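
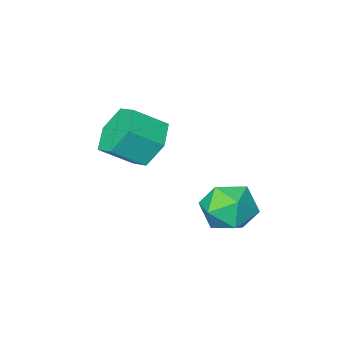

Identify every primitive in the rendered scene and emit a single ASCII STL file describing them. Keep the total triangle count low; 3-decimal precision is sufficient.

solid 
facet normal -0.954 0.204 0.222
outer loop
vertex -2.841 3.22 -0.832
vertex -3.052 2.425 -1.008
vertex -2.825 2.636 -0.226
endloop
endfacet
facet normal -0.509 0.613 0.604
outer loop
vertex -2.841 3.22 -0.832
vertex -2.825 2.636 -0.226
vertex -2.206 3.203 -0.28
endloop
endfacet
facet normal -0.103 0.983 0.149
outer loop
vertex -2.841 3.22 -0.832
vertex -2.206 3.203 -0.28
vertex -2.051 3.343 -1.095
endloop
endfacet
facet normal -0.297 0.804 -0.515
outer loop
vertex -2.841 3.22 -0.832
vertex -2.051 3.343 -1.095
vertex -2.574 2.862 -1.545
endloop
endfacet
facet normal -0.822 0.322 -0.470
outer loop
vertex -2.841 3.22 -0.832
vertex -2.574 2.862 -1.545
vertex -3.052 2.425 -1.008
endloop
endfacet
facet normal -0.082 0.183 0.980
outer loop
vertex -2.206 3.203 -0.28
vertex -2.825 2.636 -0.226
vertex -2.026 2.398 -0.115
endloop
endfacet
facet normal -0.801 -0.478 0.361
outer loop
vertex -2.825 2.636 -0.226
vertex -3.052 2.425 -1.008
vertex -2.549 1.917 -0.565
endloop
endfacet
facet normal -0.588 -0.287 -0.756
outer loop
vertex -3.052 2.425 -1.008
vertex -2.574 2.862 -1.545
vertex -2.394 2.057 -1.38
endloop
endfacet
facet normal 0.262 0.492 -0.830
outer loop
vertex -2.574 2.862 -1.545
vertex -2.051 3.343 -1.095
vertex -1.775 2.624 -1.434
endloop
endfacet
facet normal 0.575 0.781 0.244
outer loop
vertex -2.051 3.343 -1.095
vertex -2.206 3.203 -0.28
vertex -1.548 2.835 -0.652
endloop
endfacet
facet normal 0.297 -0.804 0.515
outer loop
vertex -1.759 2.04 -0.828
vertex -2.026 2.398 -0.115
vertex -2.549 1.917 -0.565
endloop
endfacet
facet normal 0.103 -0.983 -0.149
outer loop
vertex -1.759 2.04 -0.828
vertex -2.549 1.917 -0.565
vertex -2.394 2.057 -1.38
endloop
endfacet
facet normal 0.509 -0.613 -0.604
outer loop
vertex -1.759 2.04 -0.828
vertex -2.394 2.057 -1.38
vertex -1.775 2.624 -1.434
endloop
endfacet
facet normal 0.954 -0.204 -0.222
outer loop
vertex -1.759 2.04 -0.828
vertex -1.775 2.624 -1.434
vertex -1.548 2.835 -0.652
endloop
endfacet
facet normal 0.822 -0.322 0.470
outer loop
vertex -1.759 2.04 -0.828
vertex -1.548 2.835 -0.652
vertex -2.026 2.398 -0.115
endloop
endfacet
facet normal -0.262 -0.492 0.830
outer loop
vertex -2.549 1.917 -0.565
vertex -2.026 2.398 -0.115
vertex -2.825 2.636 -0.226
endloop
endfacet
facet normal -0.575 -0.781 -0.244
outer loop
vertex -2.394 2.057 -1.38
vertex -2.549 1.917 -0.565
vertex -3.052 2.425 -1.008
endloop
endfacet
facet normal 0.082 -0.183 -0.980
outer loop
vertex -1.775 2.624 -1.434
vertex -2.394 2.057 -1.38
vertex -2.574 2.862 -1.545
endloop
endfacet
facet normal 0.801 0.478 -0.361
outer loop
vertex -1.548 2.835 -0.652
vertex -1.775 2.624 -1.434
vertex -2.051 3.343 -1.095
endloop
endfacet
facet normal 0.588 0.287 0.756
outer loop
vertex -2.026 2.398 -0.115
vertex -1.548 2.835 -0.652
vertex -2.206 3.203 -0.28
endloop
endfacet
facet normal -0.777 0.285 -0.561
outer loop
vertex -0.995 -0.016 -0.244
vertex -1.437 0.147 0.451
vertex -0.965 0.748 0.103
endloop
endfacet
facet normal 0.629 0.301 -0.717
outer loop
vertex -0.995 -0.016 -0.244
vertex -0.965 0.748 0.103
vertex -0.141 -0.331 0.373
endloop
endfacet
facet normal 0.629 0.301 -0.717
outer loop
vertex -0.141 -0.331 0.373
vertex -0.965 0.748 0.103
vertex -0.11 0.434 0.721
endloop
endfacet
facet normal 0.777 -0.287 0.561
outer loop
vertex -0.141 -0.331 0.373
vertex -0.11 0.434 0.721
vertex -0.583 -0.167 1.069
endloop
endfacet
facet normal -0.777 0.286 -0.561
outer loop
vertex -0.965 0.748 0.103
vertex -1.437 0.147 0.451
vertex -1.407 0.912 0.799
endloop
endfacet
facet normal 0.346 0.938 -0.002
outer loop
vertex -0.965 0.748 0.103
vertex -1.407 0.912 0.799
vertex -0.11 0.434 0.721
endloop
endfacet
facet normal 0.346 0.938 -0.000
outer loop
vertex -0.11 0.434 0.721
vertex -1.407 0.912 0.799
vertex -0.552 0.597 1.416
endloop
endfacet
facet normal 0.777 -0.286 0.561
outer loop
vertex -0.11 0.434 0.721
vertex -0.552 0.597 1.416
vertex -0.583 -0.167 1.069
endloop
endfacet
facet normal -0.777 0.286 -0.561
outer loop
vertex -1.407 0.912 0.799
vertex -1.437 0.147 0.451
vertex -1.879 0.311 1.147
endloop
endfacet
facet normal -0.283 0.637 0.717
outer loop
vertex -1.407 0.912 0.799
vertex -1.879 0.311 1.147
vertex -0.552 0.597 1.416
endloop
endfacet
facet normal -0.283 0.637 0.717
outer loop
vertex -0.552 0.597 1.416
vertex -1.879 0.311 1.147
vertex -1.025 -0.004 1.764
endloop
endfacet
facet normal 0.777 -0.286 0.561
outer loop
vertex -0.552 0.597 1.416
vertex -1.025 -0.004 1.764
vertex -0.583 -0.167 1.069
endloop
endfacet
facet normal -0.777 0.287 -0.561
outer loop
vertex -1.879 0.311 1.147
vertex -1.437 0.147 0.451
vertex -1.91 -0.454 0.799
endloop
endfacet
facet normal -0.629 -0.301 0.717
outer loop
vertex -1.879 0.311 1.147
vertex -1.91 -0.454 0.799
vertex -1.025 -0.004 1.764
endloop
endfacet
facet normal -0.629 -0.301 0.717
outer loop
vertex -1.025 -0.004 1.764
vertex -1.91 -0.454 0.799
vertex -1.055 -0.768 1.417
endloop
endfacet
facet normal 0.777 -0.285 0.561
outer loop
vertex -1.025 -0.004 1.764
vertex -1.055 -0.768 1.417
vertex -0.583 -0.167 1.069
endloop
endfacet
facet normal -0.777 0.286 -0.561
outer loop
vertex -1.91 -0.454 0.799
vertex -1.437 0.147 0.451
vertex -1.468 -0.617 0.104
endloop
endfacet
facet normal -0.345 -0.939 0.001
outer loop
vertex -1.91 -0.454 0.799
vertex -1.468 -0.617 0.104
vertex -1.055 -0.768 1.417
endloop
endfacet
facet normal -0.346 -0.938 0.001
outer loop
vertex -1.055 -0.768 1.417
vertex -1.468 -0.617 0.104
vertex -0.613 -0.932 0.721
endloop
endfacet
facet normal 0.777 -0.286 0.561
outer loop
vertex -1.055 -0.768 1.417
vertex -0.613 -0.932 0.721
vertex -0.583 -0.167 1.069
endloop
endfacet
facet normal -0.777 0.286 -0.561
outer loop
vertex -1.468 -0.617 0.104
vertex -1.437 0.147 0.451
vertex -0.995 -0.016 -0.244
endloop
endfacet
facet normal 0.282 -0.637 -0.717
outer loop
vertex -1.468 -0.617 0.104
vertex -0.995 -0.016 -0.244
vertex -0.613 -0.932 0.721
endloop
endfacet
facet normal 0.283 -0.637 -0.717
outer loop
vertex -0.613 -0.932 0.721
vertex -0.995 -0.016 -0.244
vertex -0.141 -0.331 0.373
endloop
endfacet
facet normal 0.777 -0.286 0.561
outer loop
vertex -0.613 -0.932 0.721
vertex -0.141 -0.331 0.373
vertex -0.583 -0.167 1.069
endloop
endfacet

endsolid


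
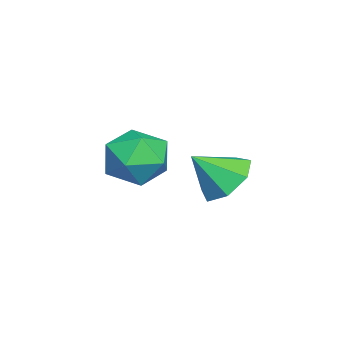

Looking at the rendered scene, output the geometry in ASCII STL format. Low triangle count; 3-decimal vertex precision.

solid 
facet normal -0.288 0.300 0.910
outer loop
vertex -3.655 -0.091 3.213
vertex -3.759 -1.034 3.491
vertex -2.892 -0.575 3.614
endloop
endfacet
facet normal 0.163 0.769 0.618
outer loop
vertex -3.655 -0.091 3.213
vertex -2.892 -0.575 3.614
vertex -2.747 0.019 2.837
endloop
endfacet
facet normal -0.119 0.993 0.002
outer loop
vertex -3.655 -0.091 3.213
vertex -2.747 0.019 2.837
vertex -3.524 -0.073 2.234
endloop
endfacet
facet normal -0.744 0.662 -0.087
outer loop
vertex -3.655 -0.091 3.213
vertex -3.524 -0.073 2.234
vertex -4.15 -0.723 2.637
endloop
endfacet
facet normal -0.849 0.233 0.474
outer loop
vertex -3.655 -0.091 3.213
vertex -4.15 -0.723 2.637
vertex -3.759 -1.034 3.491
endloop
endfacet
facet normal 0.772 0.427 0.471
outer loop
vertex -2.747 0.019 2.837
vertex -2.892 -0.575 3.614
vertex -2.29 -0.857 2.883
endloop
endfacet
facet normal 0.042 -0.333 0.942
outer loop
vertex -2.892 -0.575 3.614
vertex -3.759 -1.034 3.491
vertex -2.916 -1.507 3.286
endloop
endfacet
facet normal -0.866 -0.440 0.237
outer loop
vertex -3.759 -1.034 3.491
vertex -4.15 -0.723 2.637
vertex -3.693 -1.599 2.683
endloop
endfacet
facet normal -0.696 0.254 -0.671
outer loop
vertex -4.15 -0.723 2.637
vertex -3.524 -0.073 2.234
vertex -3.548 -1.005 1.906
endloop
endfacet
facet normal 0.315 0.790 -0.526
outer loop
vertex -3.524 -0.073 2.234
vertex -2.747 0.019 2.837
vertex -2.681 -0.546 2.029
endloop
endfacet
facet normal 0.744 -0.662 0.087
outer loop
vertex -2.785 -1.489 2.307
vertex -2.29 -0.857 2.883
vertex -2.916 -1.507 3.286
endloop
endfacet
facet normal 0.119 -0.993 -0.002
outer loop
vertex -2.785 -1.489 2.307
vertex -2.916 -1.507 3.286
vertex -3.693 -1.599 2.683
endloop
endfacet
facet normal -0.163 -0.769 -0.618
outer loop
vertex -2.785 -1.489 2.307
vertex -3.693 -1.599 2.683
vertex -3.548 -1.005 1.906
endloop
endfacet
facet normal 0.288 -0.300 -0.910
outer loop
vertex -2.785 -1.489 2.307
vertex -3.548 -1.005 1.906
vertex -2.681 -0.546 2.029
endloop
endfacet
facet normal 0.849 -0.233 -0.474
outer loop
vertex -2.785 -1.489 2.307
vertex -2.681 -0.546 2.029
vertex -2.29 -0.857 2.883
endloop
endfacet
facet normal 0.696 -0.254 0.671
outer loop
vertex -2.916 -1.507 3.286
vertex -2.29 -0.857 2.883
vertex -2.892 -0.575 3.614
endloop
endfacet
facet normal -0.315 -0.790 0.526
outer loop
vertex -3.693 -1.599 2.683
vertex -2.916 -1.507 3.286
vertex -3.759 -1.034 3.491
endloop
endfacet
facet normal -0.772 -0.427 -0.471
outer loop
vertex -3.548 -1.005 1.906
vertex -3.693 -1.599 2.683
vertex -4.15 -0.723 2.637
endloop
endfacet
facet normal -0.042 0.333 -0.942
outer loop
vertex -2.681 -0.546 2.029
vertex -3.548 -1.005 1.906
vertex -3.524 -0.073 2.234
endloop
endfacet
facet normal 0.866 0.440 -0.237
outer loop
vertex -2.29 -0.857 2.883
vertex -2.681 -0.546 2.029
vertex -2.747 0.019 2.837
endloop
endfacet
facet normal -0.296 0.652 -0.698
outer loop
vertex -0.501 2.503 3.618
vertex -0.987 1.921 3.281
vertex -1.173 2.472 3.874
endloop
endfacet
facet normal 0.328 0.298 0.897
outer loop
vertex -0.501 2.503 3.618
vertex -1.173 2.472 3.874
vertex -0.633 1.139 4.119
endloop
endfacet
facet normal -0.295 0.652 -0.698
outer loop
vertex -1.173 2.472 3.874
vertex -0.987 1.921 3.281
vertex -1.706 2.026 3.683
endloop
endfacet
facet normal -0.357 0.027 0.934
outer loop
vertex -1.173 2.472 3.874
vertex -1.706 2.026 3.683
vertex -0.633 1.139 4.119
endloop
endfacet
facet normal -0.296 0.651 -0.699
outer loop
vertex -1.706 2.026 3.683
vertex -0.987 1.921 3.281
vertex -1.697 1.501 3.19
endloop
endfacet
facet normal -0.654 -0.524 0.546
outer loop
vertex -1.706 2.026 3.683
vertex -1.697 1.501 3.19
vertex -0.633 1.139 4.119
endloop
endfacet
facet normal -0.296 0.652 -0.698
outer loop
vertex -1.697 1.501 3.19
vertex -0.987 1.921 3.281
vertex -1.154 1.293 2.765
endloop
endfacet
facet normal -0.341 -0.940 0.024
outer loop
vertex -1.697 1.501 3.19
vertex -1.154 1.293 2.765
vertex -0.633 1.139 4.119
endloop
endfacet
facet normal -0.295 0.652 -0.698
outer loop
vertex -1.154 1.293 2.765
vertex -0.987 1.921 3.281
vertex -0.485 1.557 2.729
endloop
endfacet
facet normal 0.346 -0.908 -0.236
outer loop
vertex -1.154 1.293 2.765
vertex -0.485 1.557 2.729
vertex -0.633 1.139 4.119
endloop
endfacet
facet normal -0.295 0.652 -0.698
outer loop
vertex -0.485 1.557 2.729
vertex -0.987 1.921 3.281
vertex -0.194 2.096 3.109
endloop
endfacet
facet normal 0.891 -0.452 -0.041
outer loop
vertex -0.485 1.557 2.729
vertex -0.194 2.096 3.109
vertex -0.633 1.139 4.119
endloop
endfacet
facet normal -0.295 0.651 -0.699
outer loop
vertex -0.194 2.096 3.109
vertex -0.987 1.921 3.281
vertex -0.501 2.503 3.618
endloop
endfacet
facet normal 0.882 0.085 0.464
outer loop
vertex -0.194 2.096 3.109
vertex -0.501 2.503 3.618
vertex -0.633 1.139 4.119
endloop
endfacet

endsolid


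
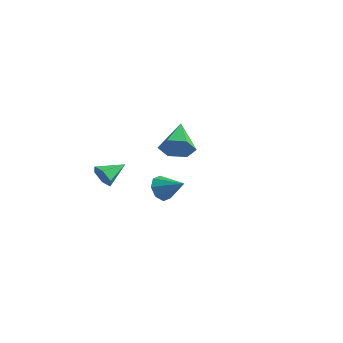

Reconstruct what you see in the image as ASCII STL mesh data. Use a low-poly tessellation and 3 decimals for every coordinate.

solid 
facet normal 0.509 -0.710 -0.486
outer loop
vertex -2.086 2.769 3.247
vertex -2.792 2.803 2.457
vertex -1.939 3.432 2.432
endloop
endfacet
facet normal 0.586 0.573 0.572
outer loop
vertex -2.086 2.769 3.247
vertex -1.939 3.432 2.432
vertex -3.908 4.357 3.523
endloop
endfacet
facet normal 0.509 -0.710 -0.487
outer loop
vertex -1.939 3.432 2.432
vertex -2.792 2.803 2.457
vertex -2.646 3.466 1.643
endloop
endfacet
facet normal 0.305 0.923 -0.233
outer loop
vertex -1.939 3.432 2.432
vertex -2.646 3.466 1.643
vertex -3.908 4.357 3.523
endloop
endfacet
facet normal 0.509 -0.710 -0.487
outer loop
vertex -2.646 3.466 1.643
vertex -2.792 2.803 2.457
vertex -3.499 2.837 1.668
endloop
endfacet
facet normal -0.479 0.624 -0.617
outer loop
vertex -2.646 3.466 1.643
vertex -3.499 2.837 1.668
vertex -3.908 4.357 3.523
endloop
endfacet
facet normal 0.509 -0.710 -0.487
outer loop
vertex -3.499 2.837 1.668
vertex -2.792 2.803 2.457
vertex -3.645 2.174 2.482
endloop
endfacet
facet normal -0.980 -0.025 -0.196
outer loop
vertex -3.499 2.837 1.668
vertex -3.645 2.174 2.482
vertex -3.908 4.357 3.523
endloop
endfacet
facet normal 0.509 -0.710 -0.487
outer loop
vertex -3.645 2.174 2.482
vertex -2.792 2.803 2.457
vertex -2.938 2.14 3.271
endloop
endfacet
facet normal -0.698 -0.375 0.610
outer loop
vertex -3.645 2.174 2.482
vertex -2.938 2.14 3.271
vertex -3.908 4.357 3.523
endloop
endfacet
facet normal 0.510 -0.709 -0.486
outer loop
vertex -2.938 2.14 3.271
vertex -2.792 2.803 2.457
vertex -2.086 2.769 3.247
endloop
endfacet
facet normal 0.084 -0.076 0.994
outer loop
vertex -2.938 2.14 3.271
vertex -2.086 2.769 3.247
vertex -3.908 4.357 3.523
endloop
endfacet
facet normal -0.221 -0.915 -0.339
outer loop
vertex -1.925 -3.857 3.442
vertex -2.253 -3.547 2.819
vertex -1.504 -3.725 2.811
endloop
endfacet
facet normal 0.827 0.042 0.561
outer loop
vertex -1.925 -3.857 3.442
vertex -1.504 -3.725 2.811
vertex -1.927 -2.193 3.321
endloop
endfacet
facet normal -0.221 -0.914 -0.340
outer loop
vertex -1.504 -3.725 2.811
vertex -2.253 -3.547 2.819
vertex -1.833 -3.414 2.188
endloop
endfacet
facet normal 0.890 0.345 -0.298
outer loop
vertex -1.504 -3.725 2.811
vertex -1.833 -3.414 2.188
vertex -1.927 -2.193 3.321
endloop
endfacet
facet normal -0.221 -0.914 -0.340
outer loop
vertex -1.833 -3.414 2.188
vertex -2.253 -3.547 2.819
vertex -2.582 -3.236 2.196
endloop
endfacet
facet normal 0.154 0.678 -0.718
outer loop
vertex -1.833 -3.414 2.188
vertex -2.582 -3.236 2.196
vertex -1.927 -2.193 3.321
endloop
endfacet
facet normal -0.221 -0.914 -0.340
outer loop
vertex -2.582 -3.236 2.196
vertex -2.253 -3.547 2.819
vertex -3.003 -3.369 2.827
endloop
endfacet
facet normal -0.646 0.709 -0.282
outer loop
vertex -2.582 -3.236 2.196
vertex -3.003 -3.369 2.827
vertex -1.927 -2.193 3.321
endloop
endfacet
facet normal -0.221 -0.915 -0.339
outer loop
vertex -3.003 -3.369 2.827
vertex -2.253 -3.547 2.819
vertex -2.674 -3.679 3.45
endloop
endfacet
facet normal -0.709 0.406 0.577
outer loop
vertex -3.003 -3.369 2.827
vertex -2.674 -3.679 3.45
vertex -1.927 -2.193 3.321
endloop
endfacet
facet normal -0.221 -0.915 -0.339
outer loop
vertex -2.674 -3.679 3.45
vertex -2.253 -3.547 2.819
vertex -1.925 -3.857 3.442
endloop
endfacet
facet normal 0.028 0.073 0.997
outer loop
vertex -2.674 -3.679 3.45
vertex -1.925 -3.857 3.442
vertex -1.927 -2.193 3.321
endloop
endfacet
facet normal -0.869 -0.167 -0.465
outer loop
vertex 2.306 -3.354 2.722
vertex 1.991 -3.653 3.418
vertex 2.033 -2.91 3.073
endloop
endfacet
facet normal 0.607 0.688 -0.397
outer loop
vertex 2.306 -3.354 2.722
vertex 2.033 -2.91 3.073
vertex 3.269 -3.407 4.102
endloop
endfacet
facet normal -0.870 -0.167 -0.465
outer loop
vertex 2.033 -2.91 3.073
vertex 1.991 -3.653 3.418
vertex 1.736 -2.902 3.626
endloop
endfacet
facet normal 0.273 0.953 0.133
outer loop
vertex 2.033 -2.91 3.073
vertex 1.736 -2.902 3.626
vertex 3.269 -3.407 4.102
endloop
endfacet
facet normal -0.870 -0.166 -0.465
outer loop
vertex 1.736 -2.902 3.626
vertex 1.991 -3.653 3.418
vertex 1.588 -3.333 4.057
endloop
endfacet
facet normal 0.012 0.705 0.709
outer loop
vertex 1.736 -2.902 3.626
vertex 1.588 -3.333 4.057
vertex 3.269 -3.407 4.102
endloop
endfacet
facet normal -0.870 -0.166 -0.465
outer loop
vertex 1.588 -3.333 4.057
vertex 1.991 -3.653 3.418
vertex 1.676 -3.952 4.114
endloop
endfacet
facet normal -0.023 0.088 0.996
outer loop
vertex 1.588 -3.333 4.057
vertex 1.676 -3.952 4.114
vertex 3.269 -3.407 4.102
endloop
endfacet
facet normal -0.869 -0.168 -0.465
outer loop
vertex 1.676 -3.952 4.114
vertex 1.991 -3.653 3.418
vertex 1.949 -4.396 3.764
endloop
endfacet
facet normal 0.189 -0.534 0.824
outer loop
vertex 1.676 -3.952 4.114
vertex 1.949 -4.396 3.764
vertex 3.269 -3.407 4.102
endloop
endfacet
facet normal -0.870 -0.167 -0.465
outer loop
vertex 1.949 -4.396 3.764
vertex 1.991 -3.653 3.418
vertex 2.246 -4.404 3.211
endloop
endfacet
facet normal 0.524 -0.800 0.293
outer loop
vertex 1.949 -4.396 3.764
vertex 2.246 -4.404 3.211
vertex 3.269 -3.407 4.102
endloop
endfacet
facet normal -0.869 -0.167 -0.465
outer loop
vertex 2.246 -4.404 3.211
vertex 1.991 -3.653 3.418
vertex 2.394 -3.973 2.78
endloop
endfacet
facet normal 0.784 -0.552 -0.283
outer loop
vertex 2.246 -4.404 3.211
vertex 2.394 -3.973 2.78
vertex 3.269 -3.407 4.102
endloop
endfacet
facet normal -0.869 -0.167 -0.465
outer loop
vertex 2.394 -3.973 2.78
vertex 1.991 -3.653 3.418
vertex 2.306 -3.354 2.722
endloop
endfacet
facet normal 0.820 0.063 -0.569
outer loop
vertex 2.394 -3.973 2.78
vertex 2.306 -3.354 2.722
vertex 3.269 -3.407 4.102
endloop
endfacet

endsolid


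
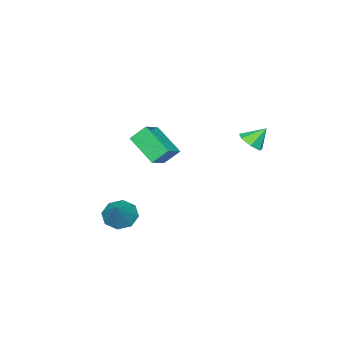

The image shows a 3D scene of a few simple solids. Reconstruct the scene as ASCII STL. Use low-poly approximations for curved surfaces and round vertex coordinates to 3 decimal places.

solid 
facet normal -0.455 0.537 0.710
outer loop
vertex 2.981 -1.791 4.339
vertex 4.057 -1.591 4.878
vertex 3.194 -0.335 3.373
endloop
endfacet
facet normal -0.882 -0.164 -0.442
outer loop
vertex 3.663 -0.889 2.642
vertex 2.981 -1.791 4.339
vertex 3.194 -0.335 3.373
endloop
endfacet
facet normal -0.455 0.537 0.710
outer loop
vertex 3.194 -0.335 3.373
vertex 4.057 -1.591 4.878
vertex 4.27 -0.135 3.912
endloop
endfacet
facet normal 0.121 0.827 -0.549
outer loop
vertex 4.27 -0.135 3.912
vertex 3.663 -0.889 2.642
vertex 3.194 -0.335 3.373
endloop
endfacet
facet normal -0.121 -0.827 0.549
outer loop
vertex 2.981 -1.791 4.339
vertex 4.526 -2.145 4.147
vertex 4.057 -1.591 4.878
endloop
endfacet
facet normal -0.882 -0.164 -0.442
outer loop
vertex 3.45 -2.345 3.608
vertex 2.981 -1.791 4.339
vertex 3.663 -0.889 2.642
endloop
endfacet
facet normal -0.121 -0.827 0.549
outer loop
vertex 3.45 -2.345 3.608
vertex 4.526 -2.145 4.147
vertex 2.981 -1.791 4.339
endloop
endfacet
facet normal 0.882 0.164 0.442
outer loop
vertex 4.057 -1.591 4.878
vertex 4.526 -2.145 4.147
vertex 4.27 -0.135 3.912
endloop
endfacet
facet normal 0.121 0.827 -0.549
outer loop
vertex 4.739 -0.689 3.181
vertex 3.663 -0.889 2.642
vertex 4.27 -0.135 3.912
endloop
endfacet
facet normal 0.882 0.164 0.442
outer loop
vertex 4.27 -0.135 3.912
vertex 4.526 -2.145 4.147
vertex 4.739 -0.689 3.181
endloop
endfacet
facet normal 0.455 -0.537 -0.710
outer loop
vertex 4.739 -0.689 3.181
vertex 3.45 -2.345 3.608
vertex 3.663 -0.889 2.642
endloop
endfacet
facet normal 0.455 -0.537 -0.710
outer loop
vertex 4.526 -2.145 4.147
vertex 3.45 -2.345 3.608
vertex 4.739 -0.689 3.181
endloop
endfacet
facet normal -0.612 -0.376 -0.696
outer loop
vertex 3.625 -4.495 -2.673
vertex 2.925 -4.159 -2.239
vertex 3.47 -3.864 -2.878
endloop
endfacet
facet normal 0.946 0.137 -0.294
outer loop
vertex 3.625 -4.495 -2.673
vertex 3.47 -3.864 -2.878
vertex 3.995 -3.501 -1.021
endloop
endfacet
facet normal -0.612 -0.376 -0.696
outer loop
vertex 3.47 -3.864 -2.878
vertex 2.925 -4.159 -2.239
vertex 2.995 -3.406 -2.708
endloop
endfacet
facet normal 0.599 0.737 -0.313
outer loop
vertex 3.47 -3.864 -2.878
vertex 2.995 -3.406 -2.708
vertex 3.995 -3.501 -1.021
endloop
endfacet
facet normal -0.612 -0.376 -0.695
outer loop
vertex 2.995 -3.406 -2.708
vertex 2.925 -4.159 -2.239
vertex 2.479 -3.389 -2.263
endloop
endfacet
facet normal 0.054 0.998 0.024
outer loop
vertex 2.995 -3.406 -2.708
vertex 2.479 -3.389 -2.263
vertex 3.995 -3.501 -1.021
endloop
endfacet
facet normal -0.612 -0.376 -0.696
outer loop
vertex 2.479 -3.389 -2.263
vertex 2.925 -4.159 -2.239
vertex 2.224 -3.823 -1.804
endloop
endfacet
facet normal -0.370 0.769 0.521
outer loop
vertex 2.479 -3.389 -2.263
vertex 2.224 -3.823 -1.804
vertex 3.995 -3.501 -1.021
endloop
endfacet
facet normal -0.612 -0.376 -0.696
outer loop
vertex 2.224 -3.823 -1.804
vertex 2.925 -4.159 -2.239
vertex 2.38 -4.454 -1.6
endloop
endfacet
facet normal -0.425 0.182 0.887
outer loop
vertex 2.224 -3.823 -1.804
vertex 2.38 -4.454 -1.6
vertex 3.995 -3.501 -1.021
endloop
endfacet
facet normal -0.612 -0.376 -0.696
outer loop
vertex 2.38 -4.454 -1.6
vertex 2.925 -4.159 -2.239
vertex 2.854 -4.912 -1.77
endloop
endfacet
facet normal -0.078 -0.417 0.905
outer loop
vertex 2.38 -4.454 -1.6
vertex 2.854 -4.912 -1.77
vertex 3.995 -3.501 -1.021
endloop
endfacet
facet normal -0.612 -0.376 -0.696
outer loop
vertex 2.854 -4.912 -1.77
vertex 2.925 -4.159 -2.239
vertex 3.37 -4.929 -2.215
endloop
endfacet
facet normal 0.467 -0.679 0.567
outer loop
vertex 2.854 -4.912 -1.77
vertex 3.37 -4.929 -2.215
vertex 3.995 -3.501 -1.021
endloop
endfacet
facet normal -0.612 -0.375 -0.696
outer loop
vertex 3.37 -4.929 -2.215
vertex 2.925 -4.159 -2.239
vertex 3.625 -4.495 -2.673
endloop
endfacet
facet normal 0.891 -0.449 0.071
outer loop
vertex 3.37 -4.929 -2.215
vertex 3.625 -4.495 -2.673
vertex 3.995 -3.501 -1.021
endloop
endfacet
facet normal 0.501 -0.429 -0.751
outer loop
vertex -0.908 0.516 2.355
vertex -1.477 0.097 2.215
vertex -1.322 0.747 1.947
endloop
endfacet
facet normal 0.235 0.929 0.288
outer loop
vertex -0.908 0.516 2.355
vertex -1.322 0.747 1.947
vertex -2.043 0.583 3.065
endloop
endfacet
facet normal 0.500 -0.429 -0.752
outer loop
vertex -1.322 0.747 1.947
vertex -1.477 0.097 2.215
vertex -1.852 0.489 1.742
endloop
endfacet
facet normal -0.396 0.910 -0.122
outer loop
vertex -1.322 0.747 1.947
vertex -1.852 0.489 1.742
vertex -2.043 0.583 3.065
endloop
endfacet
facet normal 0.500 -0.430 -0.752
outer loop
vertex -1.852 0.489 1.742
vertex -1.477 0.097 2.215
vertex -2.1 -0.064 1.893
endloop
endfacet
facet normal -0.916 0.368 -0.158
outer loop
vertex -1.852 0.489 1.742
vertex -2.1 -0.064 1.893
vertex -2.043 0.583 3.065
endloop
endfacet
facet normal 0.500 -0.430 -0.752
outer loop
vertex -2.1 -0.064 1.893
vertex -1.477 0.097 2.215
vertex -1.879 -0.496 2.287
endloop
endfacet
facet normal -0.935 -0.290 0.206
outer loop
vertex -2.1 -0.064 1.893
vertex -1.879 -0.496 2.287
vertex -2.043 0.583 3.065
endloop
endfacet
facet normal 0.500 -0.430 -0.752
outer loop
vertex -1.879 -0.496 2.287
vertex -1.477 0.097 2.215
vertex -1.355 -0.481 2.627
endloop
endfacet
facet normal -0.436 -0.569 0.697
outer loop
vertex -1.879 -0.496 2.287
vertex -1.355 -0.481 2.627
vertex -2.043 0.583 3.065
endloop
endfacet
facet normal 0.501 -0.430 -0.751
outer loop
vertex -1.355 -0.481 2.627
vertex -1.477 0.097 2.215
vertex -0.923 -0.03 2.657
endloop
endfacet
facet normal 0.203 -0.257 0.945
outer loop
vertex -1.355 -0.481 2.627
vertex -0.923 -0.03 2.657
vertex -2.043 0.583 3.065
endloop
endfacet
facet normal 0.501 -0.429 -0.751
outer loop
vertex -0.923 -0.03 2.657
vertex -1.477 0.097 2.215
vertex -0.908 0.516 2.355
endloop
endfacet
facet normal 0.501 0.408 0.763
outer loop
vertex -0.923 -0.03 2.657
vertex -0.908 0.516 2.355
vertex -2.043 0.583 3.065
endloop
endfacet

endsolid


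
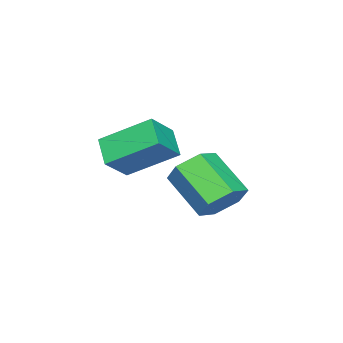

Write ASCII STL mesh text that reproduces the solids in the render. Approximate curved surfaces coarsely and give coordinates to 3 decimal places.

solid 
facet normal -0.748 0.172 -0.641
outer loop
vertex 0.233 -0.222 -0.403
vertex -0.194 1.131 0.46
vertex 0.826 0.315 -0.951
endloop
endfacet
facet normal 0.257 -0.815 -0.520
outer loop
vertex 1.634 0.129 -0.26
vertex 0.233 -0.222 -0.403
vertex 0.826 0.315 -0.951
endloop
endfacet
facet normal -0.749 0.172 -0.640
outer loop
vertex 0.826 0.315 -0.951
vertex -0.194 1.131 0.46
vertex 0.399 1.668 -0.089
endloop
endfacet
facet normal 0.611 0.553 -0.566
outer loop
vertex 0.399 1.668 -0.089
vertex 1.634 0.129 -0.26
vertex 0.826 0.315 -0.951
endloop
endfacet
facet normal -0.611 -0.554 0.566
outer loop
vertex 0.233 -0.222 -0.403
vertex 0.614 0.945 1.151
vertex -0.194 1.131 0.46
endloop
endfacet
facet normal 0.257 -0.815 -0.519
outer loop
vertex 1.041 -0.408 0.289
vertex 0.233 -0.222 -0.403
vertex 1.634 0.129 -0.26
endloop
endfacet
facet normal -0.612 -0.553 0.565
outer loop
vertex 1.041 -0.408 0.289
vertex 0.614 0.945 1.151
vertex 0.233 -0.222 -0.403
endloop
endfacet
facet normal -0.257 0.815 0.520
outer loop
vertex -0.194 1.131 0.46
vertex 0.614 0.945 1.151
vertex 0.399 1.668 -0.089
endloop
endfacet
facet normal 0.612 0.554 -0.565
outer loop
vertex 1.207 1.482 0.603
vertex 1.634 0.129 -0.26
vertex 0.399 1.668 -0.089
endloop
endfacet
facet normal -0.258 0.815 0.520
outer loop
vertex 0.399 1.668 -0.089
vertex 0.614 0.945 1.151
vertex 1.207 1.482 0.603
endloop
endfacet
facet normal 0.749 -0.172 0.640
outer loop
vertex 1.207 1.482 0.603
vertex 1.041 -0.408 0.289
vertex 1.634 0.129 -0.26
endloop
endfacet
facet normal 0.748 -0.172 0.641
outer loop
vertex 0.614 0.945 1.151
vertex 1.041 -0.408 0.289
vertex 1.207 1.482 0.603
endloop
endfacet
facet normal 0.283 0.753 -0.595
outer loop
vertex -1.349 2.344 -2.019
vertex -1.608 1.937 -2.657
vertex -2.104 2.43 -2.269
endloop
endfacet
facet normal -0.171 0.649 0.741
outer loop
vertex -1.349 2.344 -2.019
vertex -2.104 2.43 -2.269
vertex -1.813 1.109 -1.044
endloop
endfacet
facet normal -0.171 0.650 0.741
outer loop
vertex -1.813 1.109 -1.044
vertex -2.104 2.43 -2.269
vertex -2.568 1.196 -1.294
endloop
endfacet
facet normal -0.283 -0.753 0.593
outer loop
vertex -1.813 1.109 -1.044
vertex -2.568 1.196 -1.294
vertex -2.072 0.703 -1.683
endloop
endfacet
facet normal 0.283 0.753 -0.594
outer loop
vertex -2.104 2.43 -2.269
vertex -1.608 1.937 -2.657
vertex -2.363 2.024 -2.907
endloop
endfacet
facet normal -0.903 0.419 0.100
outer loop
vertex -2.104 2.43 -2.269
vertex -2.363 2.024 -2.907
vertex -2.568 1.196 -1.294
endloop
endfacet
facet normal -0.903 0.418 0.100
outer loop
vertex -2.568 1.196 -1.294
vertex -2.363 2.024 -2.907
vertex -2.827 0.789 -1.933
endloop
endfacet
facet normal -0.283 -0.753 0.594
outer loop
vertex -2.568 1.196 -1.294
vertex -2.827 0.789 -1.933
vertex -2.072 0.703 -1.683
endloop
endfacet
facet normal 0.283 0.753 -0.593
outer loop
vertex -2.363 2.024 -2.907
vertex -1.608 1.937 -2.657
vertex -1.867 1.531 -3.296
endloop
endfacet
facet normal -0.732 -0.231 -0.641
outer loop
vertex -2.363 2.024 -2.907
vertex -1.867 1.531 -3.296
vertex -2.827 0.789 -1.933
endloop
endfacet
facet normal -0.732 -0.231 -0.641
outer loop
vertex -2.827 0.789 -1.933
vertex -1.867 1.531 -3.296
vertex -2.331 0.296 -2.321
endloop
endfacet
facet normal -0.283 -0.753 0.595
outer loop
vertex -2.827 0.789 -1.933
vertex -2.331 0.296 -2.321
vertex -2.072 0.703 -1.683
endloop
endfacet
facet normal 0.283 0.753 -0.593
outer loop
vertex -1.867 1.531 -3.296
vertex -1.608 1.937 -2.657
vertex -1.112 1.444 -3.046
endloop
endfacet
facet normal 0.171 -0.649 -0.741
outer loop
vertex -1.867 1.531 -3.296
vertex -1.112 1.444 -3.046
vertex -2.331 0.296 -2.321
endloop
endfacet
facet normal 0.171 -0.650 -0.741
outer loop
vertex -2.331 0.296 -2.321
vertex -1.112 1.444 -3.046
vertex -1.576 0.21 -2.071
endloop
endfacet
facet normal -0.283 -0.753 0.595
outer loop
vertex -2.331 0.296 -2.321
vertex -1.576 0.21 -2.071
vertex -2.072 0.703 -1.683
endloop
endfacet
facet normal 0.283 0.753 -0.594
outer loop
vertex -1.112 1.444 -3.046
vertex -1.608 1.937 -2.657
vertex -0.853 1.851 -2.407
endloop
endfacet
facet normal 0.903 -0.418 -0.100
outer loop
vertex -1.112 1.444 -3.046
vertex -0.853 1.851 -2.407
vertex -1.576 0.21 -2.071
endloop
endfacet
facet normal 0.903 -0.418 -0.100
outer loop
vertex -1.576 0.21 -2.071
vertex -0.853 1.851 -2.407
vertex -1.317 0.616 -1.433
endloop
endfacet
facet normal -0.283 -0.753 0.594
outer loop
vertex -1.576 0.21 -2.071
vertex -1.317 0.616 -1.433
vertex -2.072 0.703 -1.683
endloop
endfacet
facet normal 0.283 0.753 -0.595
outer loop
vertex -0.853 1.851 -2.407
vertex -1.608 1.937 -2.657
vertex -1.349 2.344 -2.019
endloop
endfacet
facet normal 0.731 0.231 0.641
outer loop
vertex -0.853 1.851 -2.407
vertex -1.349 2.344 -2.019
vertex -1.317 0.616 -1.433
endloop
endfacet
facet normal 0.732 0.231 0.641
outer loop
vertex -1.317 0.616 -1.433
vertex -1.349 2.344 -2.019
vertex -1.813 1.109 -1.044
endloop
endfacet
facet normal -0.283 -0.753 0.593
outer loop
vertex -1.317 0.616 -1.433
vertex -1.813 1.109 -1.044
vertex -2.072 0.703 -1.683
endloop
endfacet

endsolid


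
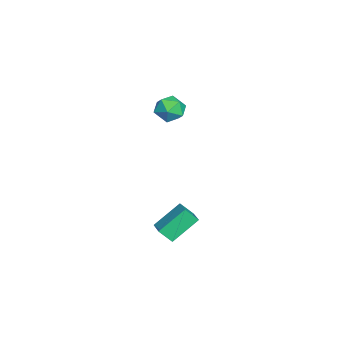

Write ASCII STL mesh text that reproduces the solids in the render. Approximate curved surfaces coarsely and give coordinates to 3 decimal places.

solid 
facet normal -0.878 0.438 0.195
outer loop
vertex -4.269 3.779 3.356
vertex -4.652 3.136 3.077
vertex -4.458 3.181 3.85
endloop
endfacet
facet normal -0.375 0.658 0.653
outer loop
vertex -4.269 3.779 3.356
vertex -4.458 3.181 3.85
vertex -3.743 3.533 3.906
endloop
endfacet
facet normal 0.156 0.949 0.275
outer loop
vertex -4.269 3.779 3.356
vertex -3.743 3.533 3.906
vertex -3.496 3.707 3.166
endloop
endfacet
facet normal -0.018 0.909 -0.417
outer loop
vertex -4.269 3.779 3.356
vertex -3.496 3.707 3.166
vertex -4.058 3.461 2.654
endloop
endfacet
facet normal -0.656 0.593 -0.466
outer loop
vertex -4.269 3.779 3.356
vertex -4.058 3.461 2.654
vertex -4.652 3.136 3.077
endloop
endfacet
facet normal -0.119 0.084 0.989
outer loop
vertex -3.743 3.533 3.906
vertex -4.458 3.181 3.85
vertex -3.802 2.739 3.966
endloop
endfacet
facet normal -0.930 -0.270 0.249
outer loop
vertex -4.458 3.181 3.85
vertex -4.652 3.136 3.077
vertex -4.364 2.493 3.454
endloop
endfacet
facet normal -0.573 -0.019 -0.819
outer loop
vertex -4.652 3.136 3.077
vertex -4.058 3.461 2.654
vertex -4.117 2.667 2.714
endloop
endfacet
facet normal 0.461 0.489 -0.741
outer loop
vertex -4.058 3.461 2.654
vertex -3.496 3.707 3.166
vertex -3.402 3.019 2.77
endloop
endfacet
facet normal 0.742 0.554 0.378
outer loop
vertex -3.496 3.707 3.166
vertex -3.743 3.533 3.906
vertex -3.208 3.064 3.543
endloop
endfacet
facet normal 0.018 -0.909 0.417
outer loop
vertex -3.591 2.421 3.264
vertex -3.802 2.739 3.966
vertex -4.364 2.493 3.454
endloop
endfacet
facet normal -0.156 -0.949 -0.275
outer loop
vertex -3.591 2.421 3.264
vertex -4.364 2.493 3.454
vertex -4.117 2.667 2.714
endloop
endfacet
facet normal 0.375 -0.658 -0.653
outer loop
vertex -3.591 2.421 3.264
vertex -4.117 2.667 2.714
vertex -3.402 3.019 2.77
endloop
endfacet
facet normal 0.878 -0.438 -0.195
outer loop
vertex -3.591 2.421 3.264
vertex -3.402 3.019 2.77
vertex -3.208 3.064 3.543
endloop
endfacet
facet normal 0.656 -0.593 0.466
outer loop
vertex -3.591 2.421 3.264
vertex -3.208 3.064 3.543
vertex -3.802 2.739 3.966
endloop
endfacet
facet normal -0.461 -0.489 0.741
outer loop
vertex -4.364 2.493 3.454
vertex -3.802 2.739 3.966
vertex -4.458 3.181 3.85
endloop
endfacet
facet normal -0.742 -0.554 -0.378
outer loop
vertex -4.117 2.667 2.714
vertex -4.364 2.493 3.454
vertex -4.652 3.136 3.077
endloop
endfacet
facet normal 0.119 -0.084 -0.989
outer loop
vertex -3.402 3.019 2.77
vertex -4.117 2.667 2.714
vertex -4.058 3.461 2.654
endloop
endfacet
facet normal 0.930 0.270 -0.249
outer loop
vertex -3.208 3.064 3.543
vertex -3.402 3.019 2.77
vertex -3.496 3.707 3.166
endloop
endfacet
facet normal 0.573 0.019 0.819
outer loop
vertex -3.802 2.739 3.966
vertex -3.208 3.064 3.543
vertex -3.743 3.533 3.906
endloop
endfacet
facet normal -0.918 -0.281 -0.281
outer loop
vertex 0.909 3.956 0.476
vertex 0.917 4.53 -0.123
vertex 1.529 2.918 -0.509
endloop
endfacet
facet normal -0.010 -0.691 0.722
outer loop
vertex 2.483 3.21 -0.217
vertex 0.909 3.956 0.476
vertex 1.529 2.918 -0.509
endloop
endfacet
facet normal -0.918 -0.281 -0.281
outer loop
vertex 1.529 2.918 -0.509
vertex 0.917 4.53 -0.123
vertex 1.537 3.492 -1.109
endloop
endfacet
facet normal 0.397 -0.666 -0.632
outer loop
vertex 1.537 3.492 -1.109
vertex 2.483 3.21 -0.217
vertex 1.529 2.918 -0.509
endloop
endfacet
facet normal -0.397 0.665 0.632
outer loop
vertex 0.909 3.956 0.476
vertex 1.871 4.822 0.169
vertex 0.917 4.53 -0.123
endloop
endfacet
facet normal -0.010 -0.692 0.722
outer loop
vertex 1.863 4.248 0.769
vertex 0.909 3.956 0.476
vertex 2.483 3.21 -0.217
endloop
endfacet
facet normal -0.398 0.666 0.631
outer loop
vertex 1.863 4.248 0.769
vertex 1.871 4.822 0.169
vertex 0.909 3.956 0.476
endloop
endfacet
facet normal 0.009 0.692 -0.722
outer loop
vertex 0.917 4.53 -0.123
vertex 1.871 4.822 0.169
vertex 1.537 3.492 -1.109
endloop
endfacet
facet normal 0.398 -0.665 -0.632
outer loop
vertex 2.491 3.784 -0.816
vertex 2.483 3.21 -0.217
vertex 1.537 3.492 -1.109
endloop
endfacet
facet normal 0.010 0.692 -0.722
outer loop
vertex 1.537 3.492 -1.109
vertex 1.871 4.822 0.169
vertex 2.491 3.784 -0.816
endloop
endfacet
facet normal 0.918 0.281 0.281
outer loop
vertex 2.491 3.784 -0.816
vertex 1.863 4.248 0.769
vertex 2.483 3.21 -0.217
endloop
endfacet
facet normal 0.918 0.281 0.281
outer loop
vertex 1.871 4.822 0.169
vertex 1.863 4.248 0.769
vertex 2.491 3.784 -0.816
endloop
endfacet

endsolid


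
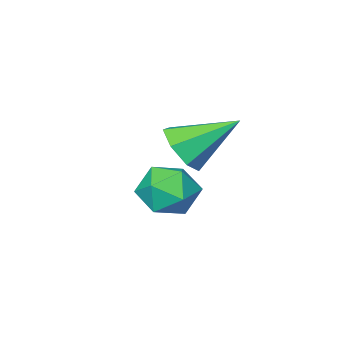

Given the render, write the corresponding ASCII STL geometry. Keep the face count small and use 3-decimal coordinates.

solid 
facet normal 0.672 -0.482 -0.562
outer loop
vertex -0.436 3.057 3.435
vertex -0.855 3.322 2.707
vertex -0.204 3.723 3.142
endloop
endfacet
facet normal 0.357 0.269 0.894
outer loop
vertex -0.436 3.057 3.435
vertex -0.204 3.723 3.142
vertex -2.105 4.218 3.753
endloop
endfacet
facet normal 0.672 -0.482 -0.562
outer loop
vertex -0.204 3.723 3.142
vertex -0.855 3.322 2.707
vertex -0.461 4.087 2.522
endloop
endfacet
facet normal 0.343 0.865 0.366
outer loop
vertex -0.204 3.723 3.142
vertex -0.461 4.087 2.522
vertex -2.105 4.218 3.753
endloop
endfacet
facet normal 0.672 -0.482 -0.562
outer loop
vertex -0.461 4.087 2.522
vertex -0.855 3.322 2.707
vertex -1.016 3.874 2.041
endloop
endfacet
facet normal -0.129 0.953 -0.273
outer loop
vertex -0.461 4.087 2.522
vertex -1.016 3.874 2.041
vertex -2.105 4.218 3.753
endloop
endfacet
facet normal 0.672 -0.482 -0.562
outer loop
vertex -1.016 3.874 2.041
vertex -0.855 3.322 2.707
vertex -1.449 3.246 2.062
endloop
endfacet
facet normal -0.701 0.466 -0.540
outer loop
vertex -1.016 3.874 2.041
vertex -1.449 3.246 2.062
vertex -2.105 4.218 3.753
endloop
endfacet
facet normal 0.672 -0.482 -0.562
outer loop
vertex -1.449 3.246 2.062
vertex -0.855 3.322 2.707
vertex -1.435 2.674 2.569
endloop
endfacet
facet normal -0.945 -0.230 -0.234
outer loop
vertex -1.449 3.246 2.062
vertex -1.435 2.674 2.569
vertex -2.105 4.218 3.753
endloop
endfacet
facet normal 0.672 -0.482 -0.562
outer loop
vertex -1.435 2.674 2.569
vertex -0.855 3.322 2.707
vertex -0.984 2.591 3.18
endloop
endfacet
facet normal -0.674 -0.611 0.415
outer loop
vertex -1.435 2.674 2.569
vertex -0.984 2.591 3.18
vertex -2.105 4.218 3.753
endloop
endfacet
facet normal 0.672 -0.482 -0.562
outer loop
vertex -0.984 2.591 3.18
vertex -0.855 3.322 2.707
vertex -0.436 3.057 3.435
endloop
endfacet
facet normal -0.096 -0.389 0.916
outer loop
vertex -0.984 2.591 3.18
vertex -0.436 3.057 3.435
vertex -2.105 4.218 3.753
endloop
endfacet
facet normal 0.334 0.692 0.641
outer loop
vertex -1.586 2.4 0.125
vertex -1.936 1.853 0.898
vertex -0.994 1.709 0.563
endloop
endfacet
facet normal 0.741 0.670 0.055
outer loop
vertex -1.586 2.4 0.125
vertex -0.994 1.709 0.563
vertex -1.003 1.802 -0.442
endloop
endfacet
facet normal 0.323 0.798 -0.509
outer loop
vertex -1.586 2.4 0.125
vertex -1.003 1.802 -0.442
vertex -1.95 2.003 -0.728
endloop
endfacet
facet normal -0.342 0.899 -0.273
outer loop
vertex -1.586 2.4 0.125
vertex -1.95 2.003 -0.728
vertex -2.526 2.035 0.1
endloop
endfacet
facet normal -0.335 0.834 0.438
outer loop
vertex -1.586 2.4 0.125
vertex -2.526 2.035 0.1
vertex -1.936 1.853 0.898
endloop
endfacet
facet normal 1.000 0.006 -0.008
outer loop
vertex -1.003 1.802 -0.442
vertex -0.994 1.709 0.563
vertex -0.994 0.885 -0.02
endloop
endfacet
facet normal 0.341 0.043 0.939
outer loop
vertex -0.994 1.709 0.563
vertex -1.936 1.853 0.898
vertex -1.57 0.917 0.808
endloop
endfacet
facet normal -0.742 0.274 0.611
outer loop
vertex -1.936 1.853 0.898
vertex -2.526 2.035 0.1
vertex -2.517 1.118 0.522
endloop
endfacet
facet normal -0.752 0.381 -0.538
outer loop
vertex -2.526 2.035 0.1
vertex -1.95 2.003 -0.728
vertex -2.526 1.211 -0.483
endloop
endfacet
facet normal 0.324 0.215 -0.921
outer loop
vertex -1.95 2.003 -0.728
vertex -1.003 1.802 -0.442
vertex -1.584 1.067 -0.818
endloop
endfacet
facet normal 0.342 -0.899 0.273
outer loop
vertex -1.934 0.52 -0.045
vertex -0.994 0.885 -0.02
vertex -1.57 0.917 0.808
endloop
endfacet
facet normal -0.323 -0.798 0.509
outer loop
vertex -1.934 0.52 -0.045
vertex -1.57 0.917 0.808
vertex -2.517 1.118 0.522
endloop
endfacet
facet normal -0.741 -0.670 -0.055
outer loop
vertex -1.934 0.52 -0.045
vertex -2.517 1.118 0.522
vertex -2.526 1.211 -0.483
endloop
endfacet
facet normal -0.334 -0.692 -0.641
outer loop
vertex -1.934 0.52 -0.045
vertex -2.526 1.211 -0.483
vertex -1.584 1.067 -0.818
endloop
endfacet
facet normal 0.335 -0.834 -0.438
outer loop
vertex -1.934 0.52 -0.045
vertex -1.584 1.067 -0.818
vertex -0.994 0.885 -0.02
endloop
endfacet
facet normal 0.752 -0.381 0.538
outer loop
vertex -1.57 0.917 0.808
vertex -0.994 0.885 -0.02
vertex -0.994 1.709 0.563
endloop
endfacet
facet normal -0.324 -0.215 0.921
outer loop
vertex -2.517 1.118 0.522
vertex -1.57 0.917 0.808
vertex -1.936 1.853 0.898
endloop
endfacet
facet normal -1.000 -0.006 0.008
outer loop
vertex -2.526 1.211 -0.483
vertex -2.517 1.118 0.522
vertex -2.526 2.035 0.1
endloop
endfacet
facet normal -0.341 -0.043 -0.939
outer loop
vertex -1.584 1.067 -0.818
vertex -2.526 1.211 -0.483
vertex -1.95 2.003 -0.728
endloop
endfacet
facet normal 0.742 -0.274 -0.611
outer loop
vertex -0.994 0.885 -0.02
vertex -1.584 1.067 -0.818
vertex -1.003 1.802 -0.442
endloop
endfacet

endsolid


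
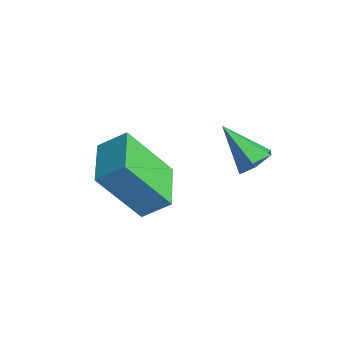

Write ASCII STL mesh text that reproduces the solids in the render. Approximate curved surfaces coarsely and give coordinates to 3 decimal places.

solid 
facet normal -0.842 0.540 0.010
outer loop
vertex 1.191 0.229 0.595
vertex 1.608 0.869 1.16
vertex 1.8 1.208 -0.965
endloop
endfacet
facet normal -0.439 -0.674 -0.594
outer loop
vertex 3.012 0.431 -0.98
vertex 1.191 0.229 0.595
vertex 1.8 1.208 -0.965
endloop
endfacet
facet normal -0.842 0.540 0.010
outer loop
vertex 1.8 1.208 -0.965
vertex 1.608 0.869 1.16
vertex 2.217 1.848 -0.401
endloop
endfacet
facet normal 0.314 0.505 -0.804
outer loop
vertex 2.217 1.848 -0.401
vertex 3.012 0.431 -0.98
vertex 1.8 1.208 -0.965
endloop
endfacet
facet normal -0.314 -0.505 0.804
outer loop
vertex 1.191 0.229 0.595
vertex 2.82 0.092 1.145
vertex 1.608 0.869 1.16
endloop
endfacet
facet normal -0.439 -0.674 -0.594
outer loop
vertex 2.403 -0.548 0.581
vertex 1.191 0.229 0.595
vertex 3.012 0.431 -0.98
endloop
endfacet
facet normal -0.314 -0.504 0.804
outer loop
vertex 2.403 -0.548 0.581
vertex 2.82 0.092 1.145
vertex 1.191 0.229 0.595
endloop
endfacet
facet normal 0.439 0.674 0.594
outer loop
vertex 1.608 0.869 1.16
vertex 2.82 0.092 1.145
vertex 2.217 1.848 -0.401
endloop
endfacet
facet normal 0.314 0.505 -0.804
outer loop
vertex 3.429 1.071 -0.415
vertex 3.012 0.431 -0.98
vertex 2.217 1.848 -0.401
endloop
endfacet
facet normal 0.439 0.674 0.594
outer loop
vertex 2.217 1.848 -0.401
vertex 2.82 0.092 1.145
vertex 3.429 1.071 -0.415
endloop
endfacet
facet normal 0.842 -0.540 -0.010
outer loop
vertex 3.429 1.071 -0.415
vertex 2.403 -0.548 0.581
vertex 3.012 0.431 -0.98
endloop
endfacet
facet normal 0.842 -0.540 -0.010
outer loop
vertex 2.82 0.092 1.145
vertex 2.403 -0.548 0.581
vertex 3.429 1.071 -0.415
endloop
endfacet
facet normal 0.674 0.286 -0.681
outer loop
vertex 4.463 2.871 1.058
vertex 4.055 3.147 0.77
vertex 4.351 3.417 1.176
endloop
endfacet
facet normal 0.443 -0.102 0.891
outer loop
vertex 4.463 2.871 1.058
vertex 4.351 3.417 1.176
vertex 3.125 2.753 1.71
endloop
endfacet
facet normal 0.675 0.284 -0.681
outer loop
vertex 4.351 3.417 1.176
vertex 4.055 3.147 0.77
vertex 3.944 3.693 0.888
endloop
endfacet
facet normal -0.052 0.683 0.729
outer loop
vertex 4.351 3.417 1.176
vertex 3.944 3.693 0.888
vertex 3.125 2.753 1.71
endloop
endfacet
facet normal 0.675 0.284 -0.681
outer loop
vertex 3.944 3.693 0.888
vertex 4.055 3.147 0.77
vertex 3.648 3.423 0.482
endloop
endfacet
facet normal -0.722 0.689 0.068
outer loop
vertex 3.944 3.693 0.888
vertex 3.648 3.423 0.482
vertex 3.125 2.753 1.71
endloop
endfacet
facet normal 0.675 0.285 -0.680
outer loop
vertex 3.648 3.423 0.482
vertex 4.055 3.147 0.77
vertex 3.76 2.877 0.364
endloop
endfacet
facet normal -0.897 -0.091 -0.432
outer loop
vertex 3.648 3.423 0.482
vertex 3.76 2.877 0.364
vertex 3.125 2.753 1.71
endloop
endfacet
facet normal 0.675 0.285 -0.680
outer loop
vertex 3.76 2.877 0.364
vertex 4.055 3.147 0.77
vertex 4.167 2.601 0.652
endloop
endfacet
facet normal -0.402 -0.875 -0.270
outer loop
vertex 3.76 2.877 0.364
vertex 4.167 2.601 0.652
vertex 3.125 2.753 1.71
endloop
endfacet
facet normal 0.674 0.286 -0.681
outer loop
vertex 4.167 2.601 0.652
vertex 4.055 3.147 0.77
vertex 4.463 2.871 1.058
endloop
endfacet
facet normal 0.268 -0.881 0.390
outer loop
vertex 4.167 2.601 0.652
vertex 4.463 2.871 1.058
vertex 3.125 2.753 1.71
endloop
endfacet

endsolid


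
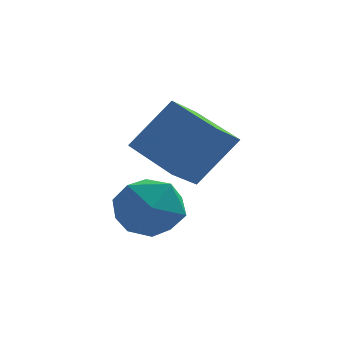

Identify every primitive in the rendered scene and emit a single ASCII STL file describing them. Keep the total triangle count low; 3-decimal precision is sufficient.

solid 
facet normal -0.672 0.663 0.331
outer loop
vertex -0.952 2.735 -1.007
vertex 0.123 3.108 0.426
vertex -0.379 3.65 -1.675
endloop
endfacet
facet normal -0.587 -0.204 -0.783
outer loop
vertex 0.777 2.512 -2.246
vertex -0.952 2.735 -1.007
vertex -0.379 3.65 -1.675
endloop
endfacet
facet normal -0.672 0.662 0.331
outer loop
vertex -0.379 3.65 -1.675
vertex 0.123 3.108 0.426
vertex 0.696 4.024 -0.243
endloop
endfacet
facet normal 0.450 0.721 -0.526
outer loop
vertex 0.696 4.024 -0.243
vertex 0.777 2.512 -2.246
vertex -0.379 3.65 -1.675
endloop
endfacet
facet normal -0.451 -0.721 0.526
outer loop
vertex -0.952 2.735 -1.007
vertex 1.279 1.97 -0.145
vertex 0.123 3.108 0.426
endloop
endfacet
facet normal -0.587 -0.204 -0.783
outer loop
vertex 0.204 1.596 -1.577
vertex -0.952 2.735 -1.007
vertex 0.777 2.512 -2.246
endloop
endfacet
facet normal -0.451 -0.721 0.527
outer loop
vertex 0.204 1.596 -1.577
vertex 1.279 1.97 -0.145
vertex -0.952 2.735 -1.007
endloop
endfacet
facet normal 0.588 0.204 0.783
outer loop
vertex 0.123 3.108 0.426
vertex 1.279 1.97 -0.145
vertex 0.696 4.024 -0.243
endloop
endfacet
facet normal 0.451 0.721 -0.526
outer loop
vertex 1.852 2.885 -0.813
vertex 0.777 2.512 -2.246
vertex 0.696 4.024 -0.243
endloop
endfacet
facet normal 0.587 0.204 0.783
outer loop
vertex 0.696 4.024 -0.243
vertex 1.279 1.97 -0.145
vertex 1.852 2.885 -0.813
endloop
endfacet
facet normal 0.672 -0.662 -0.332
outer loop
vertex 1.852 2.885 -0.813
vertex 0.204 1.596 -1.577
vertex 0.777 2.512 -2.246
endloop
endfacet
facet normal 0.672 -0.663 -0.331
outer loop
vertex 1.279 1.97 -0.145
vertex 0.204 1.596 -1.577
vertex 1.852 2.885 -0.813
endloop
endfacet
facet normal 0.474 0.759 -0.447
outer loop
vertex 0.129 2.343 -3.763
vertex -0.531 3.045 -3.27
vertex 0.395 2.747 -2.794
endloop
endfacet
facet normal 0.917 0.210 -0.339
outer loop
vertex 0.129 2.343 -3.763
vertex 0.395 2.747 -2.794
vertex 0.557 1.697 -3.006
endloop
endfacet
facet normal 0.647 -0.360 -0.673
outer loop
vertex 0.129 2.343 -3.763
vertex 0.557 1.697 -3.006
vertex -0.268 1.347 -3.612
endloop
endfacet
facet normal 0.036 -0.164 -0.986
outer loop
vertex 0.129 2.343 -3.763
vertex -0.268 1.347 -3.612
vertex -0.941 2.179 -3.775
endloop
endfacet
facet normal -0.071 0.527 -0.847
outer loop
vertex 0.129 2.343 -3.763
vertex -0.941 2.179 -3.775
vertex -0.531 3.045 -3.27
endloop
endfacet
facet normal 0.930 0.071 0.361
outer loop
vertex 0.557 1.697 -3.006
vertex 0.395 2.747 -2.794
vertex 0.161 2.001 -2.045
endloop
endfacet
facet normal 0.212 0.959 0.188
outer loop
vertex 0.395 2.747 -2.794
vertex -0.531 3.045 -3.27
vertex -0.512 2.833 -2.208
endloop
endfacet
facet normal -0.668 0.585 -0.460
outer loop
vertex -0.531 3.045 -3.27
vertex -0.941 2.179 -3.775
vertex -1.337 2.483 -2.814
endloop
endfacet
facet normal -0.494 -0.534 -0.686
outer loop
vertex -0.941 2.179 -3.775
vertex -0.268 1.347 -3.612
vertex -1.175 1.433 -3.026
endloop
endfacet
facet normal 0.493 -0.852 -0.179
outer loop
vertex -0.268 1.347 -3.612
vertex 0.557 1.697 -3.006
vertex -0.249 1.135 -2.55
endloop
endfacet
facet normal -0.036 0.164 0.986
outer loop
vertex -0.909 1.837 -2.057
vertex 0.161 2.001 -2.045
vertex -0.512 2.833 -2.208
endloop
endfacet
facet normal -0.647 0.360 0.673
outer loop
vertex -0.909 1.837 -2.057
vertex -0.512 2.833 -2.208
vertex -1.337 2.483 -2.814
endloop
endfacet
facet normal -0.917 -0.210 0.339
outer loop
vertex -0.909 1.837 -2.057
vertex -1.337 2.483 -2.814
vertex -1.175 1.433 -3.026
endloop
endfacet
facet normal -0.474 -0.759 0.447
outer loop
vertex -0.909 1.837 -2.057
vertex -1.175 1.433 -3.026
vertex -0.249 1.135 -2.55
endloop
endfacet
facet normal 0.071 -0.527 0.847
outer loop
vertex -0.909 1.837 -2.057
vertex -0.249 1.135 -2.55
vertex 0.161 2.001 -2.045
endloop
endfacet
facet normal 0.494 0.534 0.686
outer loop
vertex -0.512 2.833 -2.208
vertex 0.161 2.001 -2.045
vertex 0.395 2.747 -2.794
endloop
endfacet
facet normal -0.493 0.852 0.179
outer loop
vertex -1.337 2.483 -2.814
vertex -0.512 2.833 -2.208
vertex -0.531 3.045 -3.27
endloop
endfacet
facet normal -0.930 -0.071 -0.361
outer loop
vertex -1.175 1.433 -3.026
vertex -1.337 2.483 -2.814
vertex -0.941 2.179 -3.775
endloop
endfacet
facet normal -0.212 -0.959 -0.188
outer loop
vertex -0.249 1.135 -2.55
vertex -1.175 1.433 -3.026
vertex -0.268 1.347 -3.612
endloop
endfacet
facet normal 0.668 -0.585 0.460
outer loop
vertex 0.161 2.001 -2.045
vertex -0.249 1.135 -2.55
vertex 0.557 1.697 -3.006
endloop
endfacet

endsolid


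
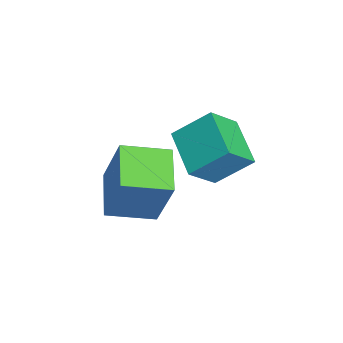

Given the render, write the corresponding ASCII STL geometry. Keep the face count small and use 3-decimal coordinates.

solid 
facet normal -0.951 0.081 0.299
outer loop
vertex -3.02 0.601 1.093
vertex -3.003 2.129 0.734
vertex -3.658 0.16 -0.815
endloop
endfacet
facet normal -0.011 -0.973 0.229
outer loop
vertex -2.137 0.031 -1.294
vertex -3.02 0.601 1.093
vertex -3.658 0.16 -0.815
endloop
endfacet
facet normal -0.951 0.081 0.299
outer loop
vertex -3.658 0.16 -0.815
vertex -3.003 2.129 0.734
vertex -3.641 1.688 -1.174
endloop
endfacet
facet normal -0.310 -0.214 -0.926
outer loop
vertex -3.641 1.688 -1.174
vertex -2.137 0.031 -1.294
vertex -3.658 0.16 -0.815
endloop
endfacet
facet normal 0.310 0.214 0.926
outer loop
vertex -3.02 0.601 1.093
vertex -1.482 2.0 0.255
vertex -3.003 2.129 0.734
endloop
endfacet
facet normal -0.011 -0.973 0.229
outer loop
vertex -1.499 0.472 0.614
vertex -3.02 0.601 1.093
vertex -2.137 0.031 -1.294
endloop
endfacet
facet normal 0.310 0.214 0.926
outer loop
vertex -1.499 0.472 0.614
vertex -1.482 2.0 0.255
vertex -3.02 0.601 1.093
endloop
endfacet
facet normal 0.011 0.973 -0.229
outer loop
vertex -3.003 2.129 0.734
vertex -1.482 2.0 0.255
vertex -3.641 1.688 -1.174
endloop
endfacet
facet normal -0.310 -0.214 -0.926
outer loop
vertex -2.12 1.559 -1.653
vertex -2.137 0.031 -1.294
vertex -3.641 1.688 -1.174
endloop
endfacet
facet normal 0.011 0.973 -0.229
outer loop
vertex -3.641 1.688 -1.174
vertex -1.482 2.0 0.255
vertex -2.12 1.559 -1.653
endloop
endfacet
facet normal 0.951 -0.081 -0.299
outer loop
vertex -2.12 1.559 -1.653
vertex -1.499 0.472 0.614
vertex -2.137 0.031 -1.294
endloop
endfacet
facet normal 0.951 -0.081 -0.299
outer loop
vertex -1.482 2.0 0.255
vertex -1.499 0.472 0.614
vertex -2.12 1.559 -1.653
endloop
endfacet
facet normal -0.925 -0.187 0.332
outer loop
vertex -2.169 1.989 2.199
vertex -2.063 3.092 3.118
vertex -2.666 2.806 1.275
endloop
endfacet
facet normal -0.073 -0.766 -0.638
outer loop
vertex -1.177 3.108 0.742
vertex -2.169 1.989 2.199
vertex -2.666 2.806 1.275
endloop
endfacet
facet normal -0.925 -0.187 0.332
outer loop
vertex -2.666 2.806 1.275
vertex -2.063 3.092 3.118
vertex -2.56 3.91 2.194
endloop
endfacet
facet normal -0.373 0.614 -0.695
outer loop
vertex -2.56 3.91 2.194
vertex -1.177 3.108 0.742
vertex -2.666 2.806 1.275
endloop
endfacet
facet normal 0.373 -0.615 0.695
outer loop
vertex -2.169 1.989 2.199
vertex -0.574 3.394 2.585
vertex -2.063 3.092 3.118
endloop
endfacet
facet normal -0.074 -0.766 -0.639
outer loop
vertex -0.68 2.29 1.666
vertex -2.169 1.989 2.199
vertex -1.177 3.108 0.742
endloop
endfacet
facet normal 0.373 -0.614 0.695
outer loop
vertex -0.68 2.29 1.666
vertex -0.574 3.394 2.585
vertex -2.169 1.989 2.199
endloop
endfacet
facet normal 0.073 0.766 0.639
outer loop
vertex -2.063 3.092 3.118
vertex -0.574 3.394 2.585
vertex -2.56 3.91 2.194
endloop
endfacet
facet normal -0.373 0.615 -0.695
outer loop
vertex -1.071 4.211 1.661
vertex -1.177 3.108 0.742
vertex -2.56 3.91 2.194
endloop
endfacet
facet normal 0.073 0.766 0.638
outer loop
vertex -2.56 3.91 2.194
vertex -0.574 3.394 2.585
vertex -1.071 4.211 1.661
endloop
endfacet
facet normal 0.925 0.187 -0.332
outer loop
vertex -1.071 4.211 1.661
vertex -0.68 2.29 1.666
vertex -1.177 3.108 0.742
endloop
endfacet
facet normal 0.925 0.187 -0.332
outer loop
vertex -0.574 3.394 2.585
vertex -0.68 2.29 1.666
vertex -1.071 4.211 1.661
endloop
endfacet

endsolid


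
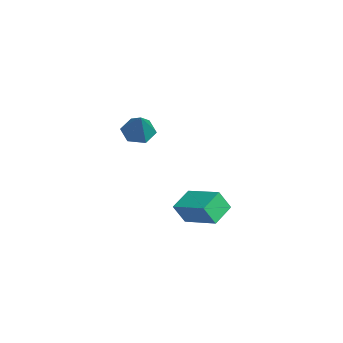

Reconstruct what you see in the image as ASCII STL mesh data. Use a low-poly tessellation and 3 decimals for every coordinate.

solid 
facet normal -0.611 0.009 -0.792
outer loop
vertex 2.476 -2.233 1.383
vertex 2.085 -1.784 1.69
vertex 2.591 -1.578 1.302
endloop
endfacet
facet normal 0.948 -0.197 -0.248
outer loop
vertex 2.476 -2.233 1.383
vertex 2.591 -1.578 1.302
vertex 2.935 -1.796 2.79
endloop
endfacet
facet normal -0.611 0.009 -0.792
outer loop
vertex 2.591 -1.578 1.302
vertex 2.085 -1.784 1.69
vertex 2.2 -1.129 1.609
endloop
endfacet
facet normal 0.729 0.681 -0.069
outer loop
vertex 2.591 -1.578 1.302
vertex 2.2 -1.129 1.609
vertex 2.935 -1.796 2.79
endloop
endfacet
facet normal -0.611 0.009 -0.792
outer loop
vertex 2.2 -1.129 1.609
vertex 2.085 -1.784 1.69
vertex 1.694 -1.334 1.997
endloop
endfacet
facet normal 0.017 0.875 0.484
outer loop
vertex 2.2 -1.129 1.609
vertex 1.694 -1.334 1.997
vertex 2.935 -1.796 2.79
endloop
endfacet
facet normal -0.612 0.008 -0.791
outer loop
vertex 1.694 -1.334 1.997
vertex 2.085 -1.784 1.69
vertex 1.579 -1.99 2.079
endloop
endfacet
facet normal -0.477 0.191 0.858
outer loop
vertex 1.694 -1.334 1.997
vertex 1.579 -1.99 2.079
vertex 2.935 -1.796 2.79
endloop
endfacet
facet normal -0.612 0.008 -0.791
outer loop
vertex 1.579 -1.99 2.079
vertex 2.085 -1.784 1.69
vertex 1.97 -2.439 1.772
endloop
endfacet
facet normal -0.257 -0.688 0.679
outer loop
vertex 1.579 -1.99 2.079
vertex 1.97 -2.439 1.772
vertex 2.935 -1.796 2.79
endloop
endfacet
facet normal -0.612 0.008 -0.791
outer loop
vertex 1.97 -2.439 1.772
vertex 2.085 -1.784 1.69
vertex 2.476 -2.233 1.383
endloop
endfacet
facet normal 0.455 -0.882 0.125
outer loop
vertex 1.97 -2.439 1.772
vertex 2.476 -2.233 1.383
vertex 2.935 -1.796 2.79
endloop
endfacet
facet normal -0.683 0.635 0.361
outer loop
vertex 1.155 0.198 -2.144
vertex 2.323 1.174 -1.649
vertex 1.132 0.659 -2.998
endloop
endfacet
facet normal -0.730 -0.609 -0.309
outer loop
vertex 1.877 -0.034 -3.391
vertex 1.155 0.198 -2.144
vertex 1.132 0.659 -2.998
endloop
endfacet
facet normal -0.683 0.635 0.361
outer loop
vertex 1.132 0.659 -2.998
vertex 2.323 1.174 -1.649
vertex 2.3 1.634 -2.503
endloop
endfacet
facet normal -0.023 0.474 -0.880
outer loop
vertex 2.3 1.634 -2.503
vertex 1.877 -0.034 -3.391
vertex 1.132 0.659 -2.998
endloop
endfacet
facet normal 0.023 -0.474 0.880
outer loop
vertex 1.155 0.198 -2.144
vertex 3.068 0.481 -2.042
vertex 2.323 1.174 -1.649
endloop
endfacet
facet normal -0.730 -0.610 -0.309
outer loop
vertex 1.9 -0.494 -2.537
vertex 1.155 0.198 -2.144
vertex 1.877 -0.034 -3.391
endloop
endfacet
facet normal 0.023 -0.475 0.880
outer loop
vertex 1.9 -0.494 -2.537
vertex 3.068 0.481 -2.042
vertex 1.155 0.198 -2.144
endloop
endfacet
facet normal 0.730 0.610 0.309
outer loop
vertex 2.323 1.174 -1.649
vertex 3.068 0.481 -2.042
vertex 2.3 1.634 -2.503
endloop
endfacet
facet normal -0.024 0.474 -0.880
outer loop
vertex 3.045 0.942 -2.896
vertex 1.877 -0.034 -3.391
vertex 2.3 1.634 -2.503
endloop
endfacet
facet normal 0.730 0.610 0.310
outer loop
vertex 2.3 1.634 -2.503
vertex 3.068 0.481 -2.042
vertex 3.045 0.942 -2.896
endloop
endfacet
facet normal 0.683 -0.635 -0.360
outer loop
vertex 3.045 0.942 -2.896
vertex 1.9 -0.494 -2.537
vertex 1.877 -0.034 -3.391
endloop
endfacet
facet normal 0.683 -0.635 -0.361
outer loop
vertex 3.068 0.481 -2.042
vertex 1.9 -0.494 -2.537
vertex 3.045 0.942 -2.896
endloop
endfacet

endsolid


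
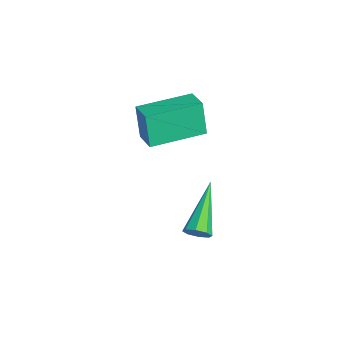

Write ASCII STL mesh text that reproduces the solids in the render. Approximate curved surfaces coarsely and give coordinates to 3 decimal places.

solid 
facet normal 0.814 -0.286 -0.506
outer loop
vertex 1.934 -3.491 -0.247
vertex 1.689 -3.409 -0.687
vertex 1.98 -3.126 -0.379
endloop
endfacet
facet normal 0.383 0.271 0.883
outer loop
vertex 1.934 -3.491 -0.247
vertex 1.98 -3.126 -0.379
vertex -0.069 -2.791 0.407
endloop
endfacet
facet normal 0.814 -0.287 -0.505
outer loop
vertex 1.98 -3.126 -0.379
vertex 1.689 -3.409 -0.687
vertex 1.856 -2.928 -0.691
endloop
endfacet
facet normal 0.302 0.855 0.422
outer loop
vertex 1.98 -3.126 -0.379
vertex 1.856 -2.928 -0.691
vertex -0.069 -2.791 0.407
endloop
endfacet
facet normal 0.812 -0.286 -0.508
outer loop
vertex 1.856 -2.928 -0.691
vertex 1.689 -3.409 -0.687
vertex 1.633 -3.011 -1.001
endloop
endfacet
facet normal -0.056 0.974 -0.220
outer loop
vertex 1.856 -2.928 -0.691
vertex 1.633 -3.011 -1.001
vertex -0.069 -2.791 0.407
endloop
endfacet
facet normal 0.812 -0.287 -0.508
outer loop
vertex 1.633 -3.011 -1.001
vertex 1.689 -3.409 -0.687
vertex 1.443 -3.328 -1.126
endloop
endfacet
facet normal -0.486 0.557 -0.674
outer loop
vertex 1.633 -3.011 -1.001
vertex 1.443 -3.328 -1.126
vertex -0.069 -2.791 0.407
endloop
endfacet
facet normal 0.813 -0.285 -0.508
outer loop
vertex 1.443 -3.328 -1.126
vertex 1.689 -3.409 -0.687
vertex 1.397 -3.693 -0.995
endloop
endfacet
facet normal -0.730 -0.148 -0.668
outer loop
vertex 1.443 -3.328 -1.126
vertex 1.397 -3.693 -0.995
vertex -0.069 -2.791 0.407
endloop
endfacet
facet normal 0.813 -0.288 -0.506
outer loop
vertex 1.397 -3.693 -0.995
vertex 1.689 -3.409 -0.687
vertex 1.521 -3.891 -0.683
endloop
endfacet
facet normal -0.649 -0.732 -0.207
outer loop
vertex 1.397 -3.693 -0.995
vertex 1.521 -3.891 -0.683
vertex -0.069 -2.791 0.407
endloop
endfacet
facet normal 0.813 -0.287 -0.507
outer loop
vertex 1.521 -3.891 -0.683
vertex 1.689 -3.409 -0.687
vertex 1.744 -3.807 -0.373
endloop
endfacet
facet normal -0.289 -0.851 0.438
outer loop
vertex 1.521 -3.891 -0.683
vertex 1.744 -3.807 -0.373
vertex -0.069 -2.791 0.407
endloop
endfacet
facet normal 0.813 -0.287 -0.506
outer loop
vertex 1.744 -3.807 -0.373
vertex 1.689 -3.409 -0.687
vertex 1.934 -3.491 -0.247
endloop
endfacet
facet normal 0.137 -0.437 0.889
outer loop
vertex 1.744 -3.807 -0.373
vertex 1.934 -3.491 -0.247
vertex -0.069 -2.791 0.407
endloop
endfacet
facet normal -0.933 -0.278 -0.229
outer loop
vertex -3.102 -5.103 1.974
vertex -3.719 -3.076 2.022
vertex -2.795 -4.977 0.573
endloop
endfacet
facet normal 0.291 -0.956 -0.022
outer loop
vertex -1.881 -4.704 0.798
vertex -3.102 -5.103 1.974
vertex -2.795 -4.977 0.573
endloop
endfacet
facet normal -0.933 -0.278 -0.230
outer loop
vertex -2.795 -4.977 0.573
vertex -3.719 -3.076 2.022
vertex -3.412 -2.949 0.621
endloop
endfacet
facet normal 0.213 0.088 -0.973
outer loop
vertex -3.412 -2.949 0.621
vertex -1.881 -4.704 0.798
vertex -2.795 -4.977 0.573
endloop
endfacet
facet normal -0.213 -0.088 0.973
outer loop
vertex -3.102 -5.103 1.974
vertex -2.805 -2.803 2.247
vertex -3.719 -3.076 2.022
endloop
endfacet
facet normal 0.290 -0.957 -0.023
outer loop
vertex -2.188 -4.831 2.199
vertex -3.102 -5.103 1.974
vertex -1.881 -4.704 0.798
endloop
endfacet
facet normal -0.213 -0.088 0.973
outer loop
vertex -2.188 -4.831 2.199
vertex -2.805 -2.803 2.247
vertex -3.102 -5.103 1.974
endloop
endfacet
facet normal -0.291 0.956 0.023
outer loop
vertex -3.719 -3.076 2.022
vertex -2.805 -2.803 2.247
vertex -3.412 -2.949 0.621
endloop
endfacet
facet normal 0.213 0.088 -0.973
outer loop
vertex -2.498 -2.677 0.846
vertex -1.881 -4.704 0.798
vertex -3.412 -2.949 0.621
endloop
endfacet
facet normal -0.290 0.957 0.022
outer loop
vertex -3.412 -2.949 0.621
vertex -2.805 -2.803 2.247
vertex -2.498 -2.677 0.846
endloop
endfacet
facet normal 0.933 0.278 0.230
outer loop
vertex -2.498 -2.677 0.846
vertex -2.188 -4.831 2.199
vertex -1.881 -4.704 0.798
endloop
endfacet
facet normal 0.933 0.278 0.229
outer loop
vertex -2.805 -2.803 2.247
vertex -2.188 -4.831 2.199
vertex -2.498 -2.677 0.846
endloop
endfacet

endsolid


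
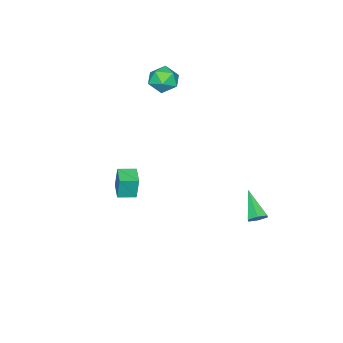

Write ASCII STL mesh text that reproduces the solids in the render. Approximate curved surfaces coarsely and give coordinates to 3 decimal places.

solid 
facet normal 0.470 0.646 -0.602
outer loop
vertex -0.67 2.837 -3.694
vertex -1.141 3.079 -3.802
vertex -0.839 3.247 -3.386
endloop
endfacet
facet normal 0.671 -0.248 0.698
outer loop
vertex -0.67 2.837 -3.694
vertex -0.839 3.247 -3.386
vertex -1.939 1.981 -2.778
endloop
endfacet
facet normal 0.470 0.646 -0.602
outer loop
vertex -0.839 3.247 -3.386
vertex -1.141 3.079 -3.802
vertex -1.31 3.489 -3.494
endloop
endfacet
facet normal 0.011 0.425 0.905
outer loop
vertex -0.839 3.247 -3.386
vertex -1.31 3.489 -3.494
vertex -1.939 1.981 -2.778
endloop
endfacet
facet normal 0.471 0.646 -0.601
outer loop
vertex -1.31 3.489 -3.494
vertex -1.141 3.079 -3.802
vertex -1.611 3.321 -3.91
endloop
endfacet
facet normal -0.785 0.501 0.365
outer loop
vertex -1.31 3.489 -3.494
vertex -1.611 3.321 -3.91
vertex -1.939 1.981 -2.778
endloop
endfacet
facet normal 0.470 0.644 -0.603
outer loop
vertex -1.611 3.321 -3.91
vertex -1.141 3.079 -3.802
vertex -1.442 2.91 -4.217
endloop
endfacet
facet normal -0.920 -0.095 -0.379
outer loop
vertex -1.611 3.321 -3.91
vertex -1.442 2.91 -4.217
vertex -1.939 1.981 -2.778
endloop
endfacet
facet normal 0.470 0.645 -0.603
outer loop
vertex -1.442 2.91 -4.217
vertex -1.141 3.079 -3.802
vertex -0.971 2.668 -4.109
endloop
endfacet
facet normal -0.260 -0.768 -0.586
outer loop
vertex -1.442 2.91 -4.217
vertex -0.971 2.668 -4.109
vertex -1.939 1.981 -2.778
endloop
endfacet
facet normal 0.470 0.645 -0.603
outer loop
vertex -0.971 2.668 -4.109
vertex -1.141 3.079 -3.802
vertex -0.67 2.837 -3.694
endloop
endfacet
facet normal 0.536 -0.843 -0.045
outer loop
vertex -0.971 2.668 -4.109
vertex -0.67 2.837 -3.694
vertex -1.939 1.981 -2.778
endloop
endfacet
facet normal -0.724 -0.688 0.058
outer loop
vertex 3.755 -1.326 0.898
vertex 3.155 -0.702 0.81
vertex 3.788 -1.459 -0.274
endloop
endfacet
facet normal 0.689 -0.717 0.101
outer loop
vertex 4.505 -0.778 -0.33
vertex 3.755 -1.326 0.898
vertex 3.788 -1.459 -0.274
endloop
endfacet
facet normal -0.724 -0.687 0.057
outer loop
vertex 3.788 -1.459 -0.274
vertex 3.155 -0.702 0.81
vertex 3.189 -0.835 -0.362
endloop
endfacet
facet normal 0.029 -0.112 -0.993
outer loop
vertex 3.189 -0.835 -0.362
vertex 4.505 -0.778 -0.33
vertex 3.788 -1.459 -0.274
endloop
endfacet
facet normal -0.029 0.112 0.993
outer loop
vertex 3.755 -1.326 0.898
vertex 3.872 -0.021 0.754
vertex 3.155 -0.702 0.81
endloop
endfacet
facet normal 0.690 -0.717 0.101
outer loop
vertex 4.471 -0.645 0.842
vertex 3.755 -1.326 0.898
vertex 4.505 -0.778 -0.33
endloop
endfacet
facet normal -0.029 0.112 0.993
outer loop
vertex 4.471 -0.645 0.842
vertex 3.872 -0.021 0.754
vertex 3.755 -1.326 0.898
endloop
endfacet
facet normal -0.689 0.717 -0.101
outer loop
vertex 3.155 -0.702 0.81
vertex 3.872 -0.021 0.754
vertex 3.189 -0.835 -0.362
endloop
endfacet
facet normal 0.029 -0.112 -0.993
outer loop
vertex 3.905 -0.154 -0.418
vertex 4.505 -0.778 -0.33
vertex 3.189 -0.835 -0.362
endloop
endfacet
facet normal -0.690 0.717 -0.101
outer loop
vertex 3.189 -0.835 -0.362
vertex 3.872 -0.021 0.754
vertex 3.905 -0.154 -0.418
endloop
endfacet
facet normal 0.724 0.688 -0.057
outer loop
vertex 3.905 -0.154 -0.418
vertex 4.471 -0.645 0.842
vertex 4.505 -0.778 -0.33
endloop
endfacet
facet normal 0.724 0.687 -0.058
outer loop
vertex 3.872 -0.021 0.754
vertex 4.471 -0.645 0.842
vertex 3.905 -0.154 -0.418
endloop
endfacet
facet normal -0.113 0.024 0.993
outer loop
vertex -2.614 -2.873 3.106
vertex -3.02 -3.621 3.078
vertex -2.174 -3.599 3.174
endloop
endfacet
facet normal 0.481 0.366 0.796
outer loop
vertex -2.614 -2.873 3.106
vertex -2.174 -3.599 3.174
vertex -1.872 -2.961 2.698
endloop
endfacet
facet normal 0.296 0.890 0.347
outer loop
vertex -2.614 -2.873 3.106
vertex -1.872 -2.961 2.698
vertex -2.531 -2.589 2.307
endloop
endfacet
facet normal -0.412 0.871 0.267
outer loop
vertex -2.614 -2.873 3.106
vertex -2.531 -2.589 2.307
vertex -3.241 -2.997 2.543
endloop
endfacet
facet normal -0.665 0.336 0.667
outer loop
vertex -2.614 -2.873 3.106
vertex -3.241 -2.997 2.543
vertex -3.02 -3.621 3.078
endloop
endfacet
facet normal 0.893 -0.095 0.439
outer loop
vertex -1.872 -2.961 2.698
vertex -2.174 -3.599 3.174
vertex -1.819 -3.763 2.417
endloop
endfacet
facet normal -0.069 -0.648 0.759
outer loop
vertex -2.174 -3.599 3.174
vertex -3.02 -3.621 3.078
vertex -2.529 -4.171 2.653
endloop
endfacet
facet normal -0.963 -0.144 0.230
outer loop
vertex -3.02 -3.621 3.078
vertex -3.241 -2.997 2.543
vertex -3.188 -3.799 2.262
endloop
endfacet
facet normal -0.553 0.722 -0.416
outer loop
vertex -3.241 -2.997 2.543
vertex -2.531 -2.589 2.307
vertex -2.886 -3.161 1.786
endloop
endfacet
facet normal 0.594 0.752 -0.286
outer loop
vertex -2.531 -2.589 2.307
vertex -1.872 -2.961 2.698
vertex -2.04 -3.139 1.882
endloop
endfacet
facet normal 0.412 -0.871 -0.267
outer loop
vertex -2.446 -3.887 1.854
vertex -1.819 -3.763 2.417
vertex -2.529 -4.171 2.653
endloop
endfacet
facet normal -0.296 -0.890 -0.347
outer loop
vertex -2.446 -3.887 1.854
vertex -2.529 -4.171 2.653
vertex -3.188 -3.799 2.262
endloop
endfacet
facet normal -0.481 -0.366 -0.796
outer loop
vertex -2.446 -3.887 1.854
vertex -3.188 -3.799 2.262
vertex -2.886 -3.161 1.786
endloop
endfacet
facet normal 0.113 -0.024 -0.993
outer loop
vertex -2.446 -3.887 1.854
vertex -2.886 -3.161 1.786
vertex -2.04 -3.139 1.882
endloop
endfacet
facet normal 0.665 -0.336 -0.667
outer loop
vertex -2.446 -3.887 1.854
vertex -2.04 -3.139 1.882
vertex -1.819 -3.763 2.417
endloop
endfacet
facet normal 0.553 -0.722 0.416
outer loop
vertex -2.529 -4.171 2.653
vertex -1.819 -3.763 2.417
vertex -2.174 -3.599 3.174
endloop
endfacet
facet normal -0.594 -0.752 0.286
outer loop
vertex -3.188 -3.799 2.262
vertex -2.529 -4.171 2.653
vertex -3.02 -3.621 3.078
endloop
endfacet
facet normal -0.893 0.095 -0.439
outer loop
vertex -2.886 -3.161 1.786
vertex -3.188 -3.799 2.262
vertex -3.241 -2.997 2.543
endloop
endfacet
facet normal 0.069 0.648 -0.759
outer loop
vertex -2.04 -3.139 1.882
vertex -2.886 -3.161 1.786
vertex -2.531 -2.589 2.307
endloop
endfacet
facet normal 0.963 0.144 -0.230
outer loop
vertex -1.819 -3.763 2.417
vertex -2.04 -3.139 1.882
vertex -1.872 -2.961 2.698
endloop
endfacet

endsolid


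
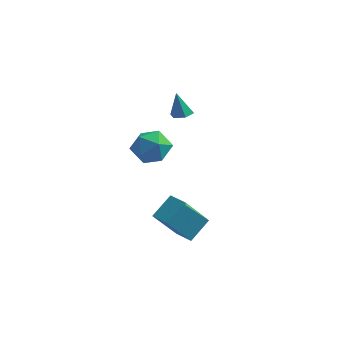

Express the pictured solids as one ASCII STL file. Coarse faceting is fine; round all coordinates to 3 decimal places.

solid 
facet normal 0.219 0.013 -0.976
outer loop
vertex -1.988 3.669 2.025
vertex -2.493 3.558 1.91
vertex -2.336 4.062 1.952
endloop
endfacet
facet normal 0.602 0.625 0.496
outer loop
vertex -1.988 3.669 2.025
vertex -2.336 4.062 1.952
vertex -2.767 3.542 3.13
endloop
endfacet
facet normal 0.219 0.013 -0.976
outer loop
vertex -2.336 4.062 1.952
vertex -2.493 3.558 1.91
vertex -2.841 3.951 1.837
endloop
endfacet
facet normal -0.270 0.913 0.304
outer loop
vertex -2.336 4.062 1.952
vertex -2.841 3.951 1.837
vertex -2.767 3.542 3.13
endloop
endfacet
facet normal 0.217 0.011 -0.976
outer loop
vertex -2.841 3.951 1.837
vertex -2.493 3.558 1.91
vertex -2.999 3.446 1.796
endloop
endfacet
facet normal -0.948 0.285 0.144
outer loop
vertex -2.841 3.951 1.837
vertex -2.999 3.446 1.796
vertex -2.767 3.542 3.13
endloop
endfacet
facet normal 0.217 0.011 -0.976
outer loop
vertex -2.999 3.446 1.796
vertex -2.493 3.558 1.91
vertex -2.651 3.053 1.869
endloop
endfacet
facet normal -0.753 -0.634 0.177
outer loop
vertex -2.999 3.446 1.796
vertex -2.651 3.053 1.869
vertex -2.767 3.542 3.13
endloop
endfacet
facet normal 0.217 0.011 -0.976
outer loop
vertex -2.651 3.053 1.869
vertex -2.493 3.558 1.91
vertex -2.145 3.165 1.983
endloop
endfacet
facet normal 0.121 -0.922 0.369
outer loop
vertex -2.651 3.053 1.869
vertex -2.145 3.165 1.983
vertex -2.767 3.542 3.13
endloop
endfacet
facet normal 0.219 0.013 -0.976
outer loop
vertex -2.145 3.165 1.983
vertex -2.493 3.558 1.91
vertex -1.988 3.669 2.025
endloop
endfacet
facet normal 0.797 -0.292 0.528
outer loop
vertex -2.145 3.165 1.983
vertex -1.988 3.669 2.025
vertex -2.767 3.542 3.13
endloop
endfacet
facet normal 0.469 0.774 0.424
outer loop
vertex -1.177 -1.051 3.277
vertex -1.053 -1.548 4.047
vertex -0.416 -1.567 3.377
endloop
endfacet
facet normal 0.564 0.776 -0.282
outer loop
vertex -1.177 -1.051 3.277
vertex -0.416 -1.567 3.377
vertex -0.855 -1.544 2.563
endloop
endfacet
facet normal -0.079 0.803 -0.590
outer loop
vertex -1.177 -1.051 3.277
vertex -0.855 -1.544 2.563
vertex -1.765 -1.511 2.73
endloop
endfacet
facet normal -0.571 0.817 -0.073
outer loop
vertex -1.177 -1.051 3.277
vertex -1.765 -1.511 2.73
vertex -1.887 -1.514 3.648
endloop
endfacet
facet normal -0.232 0.800 0.554
outer loop
vertex -1.177 -1.051 3.277
vertex -1.887 -1.514 3.648
vertex -1.053 -1.548 4.047
endloop
endfacet
facet normal 0.871 0.159 -0.465
outer loop
vertex -0.855 -1.544 2.563
vertex -0.416 -1.567 3.377
vertex -0.533 -2.346 2.892
endloop
endfacet
facet normal 0.718 0.156 0.678
outer loop
vertex -0.416 -1.567 3.377
vertex -1.053 -1.548 4.047
vertex -0.655 -2.349 3.81
endloop
endfacet
facet normal -0.417 0.197 0.888
outer loop
vertex -1.053 -1.548 4.047
vertex -1.887 -1.514 3.648
vertex -1.565 -2.316 3.977
endloop
endfacet
facet normal -0.966 0.225 -0.128
outer loop
vertex -1.887 -1.514 3.648
vertex -1.765 -1.511 2.73
vertex -2.004 -2.293 3.163
endloop
endfacet
facet normal -0.170 0.201 -0.965
outer loop
vertex -1.765 -1.511 2.73
vertex -0.855 -1.544 2.563
vertex -1.367 -2.312 2.493
endloop
endfacet
facet normal 0.571 -0.817 0.073
outer loop
vertex -1.243 -2.809 3.263
vertex -0.533 -2.346 2.892
vertex -0.655 -2.349 3.81
endloop
endfacet
facet normal 0.079 -0.803 0.590
outer loop
vertex -1.243 -2.809 3.263
vertex -0.655 -2.349 3.81
vertex -1.565 -2.316 3.977
endloop
endfacet
facet normal -0.564 -0.776 0.282
outer loop
vertex -1.243 -2.809 3.263
vertex -1.565 -2.316 3.977
vertex -2.004 -2.293 3.163
endloop
endfacet
facet normal -0.469 -0.774 -0.424
outer loop
vertex -1.243 -2.809 3.263
vertex -2.004 -2.293 3.163
vertex -1.367 -2.312 2.493
endloop
endfacet
facet normal 0.232 -0.800 -0.554
outer loop
vertex -1.243 -2.809 3.263
vertex -1.367 -2.312 2.493
vertex -0.533 -2.346 2.892
endloop
endfacet
facet normal 0.966 -0.225 0.128
outer loop
vertex -0.655 -2.349 3.81
vertex -0.533 -2.346 2.892
vertex -0.416 -1.567 3.377
endloop
endfacet
facet normal 0.170 -0.201 0.965
outer loop
vertex -1.565 -2.316 3.977
vertex -0.655 -2.349 3.81
vertex -1.053 -1.548 4.047
endloop
endfacet
facet normal -0.871 -0.159 0.465
outer loop
vertex -2.004 -2.293 3.163
vertex -1.565 -2.316 3.977
vertex -1.887 -1.514 3.648
endloop
endfacet
facet normal -0.718 -0.156 -0.678
outer loop
vertex -1.367 -2.312 2.493
vertex -2.004 -2.293 3.163
vertex -1.765 -1.511 2.73
endloop
endfacet
facet normal 0.417 -0.197 -0.888
outer loop
vertex -0.533 -2.346 2.892
vertex -1.367 -2.312 2.493
vertex -0.855 -1.544 2.563
endloop
endfacet
facet normal -0.928 0.372 -0.027
outer loop
vertex -1.069 -0.476 -0.475
vertex -0.545 0.709 -2.165
vertex -1.43 -1.435 -1.259
endloop
endfacet
facet normal -0.245 -0.557 0.794
outer loop
vertex -0.595 -1.769 -1.235
vertex -1.069 -0.476 -0.475
vertex -1.43 -1.435 -1.259
endloop
endfacet
facet normal -0.928 0.372 -0.027
outer loop
vertex -1.43 -1.435 -1.259
vertex -0.545 0.709 -2.165
vertex -0.906 -0.249 -2.949
endloop
endfacet
facet normal -0.280 -0.743 -0.608
outer loop
vertex -0.906 -0.249 -2.949
vertex -0.595 -1.769 -1.235
vertex -1.43 -1.435 -1.259
endloop
endfacet
facet normal 0.280 0.743 0.608
outer loop
vertex -1.069 -0.476 -0.475
vertex 0.29 0.375 -2.141
vertex -0.545 0.709 -2.165
endloop
endfacet
facet normal -0.246 -0.557 0.793
outer loop
vertex -0.234 -0.811 -0.451
vertex -1.069 -0.476 -0.475
vertex -0.595 -1.769 -1.235
endloop
endfacet
facet normal 0.280 0.743 0.608
outer loop
vertex -0.234 -0.811 -0.451
vertex 0.29 0.375 -2.141
vertex -1.069 -0.476 -0.475
endloop
endfacet
facet normal 0.246 0.557 -0.793
outer loop
vertex -0.545 0.709 -2.165
vertex 0.29 0.375 -2.141
vertex -0.906 -0.249 -2.949
endloop
endfacet
facet normal -0.281 -0.743 -0.608
outer loop
vertex -0.071 -0.584 -2.925
vertex -0.595 -1.769 -1.235
vertex -0.906 -0.249 -2.949
endloop
endfacet
facet normal 0.246 0.556 -0.794
outer loop
vertex -0.906 -0.249 -2.949
vertex 0.29 0.375 -2.141
vertex -0.071 -0.584 -2.925
endloop
endfacet
facet normal 0.928 -0.372 0.027
outer loop
vertex -0.071 -0.584 -2.925
vertex -0.234 -0.811 -0.451
vertex -0.595 -1.769 -1.235
endloop
endfacet
facet normal 0.928 -0.371 0.027
outer loop
vertex 0.29 0.375 -2.141
vertex -0.234 -0.811 -0.451
vertex -0.071 -0.584 -2.925
endloop
endfacet

endsolid
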